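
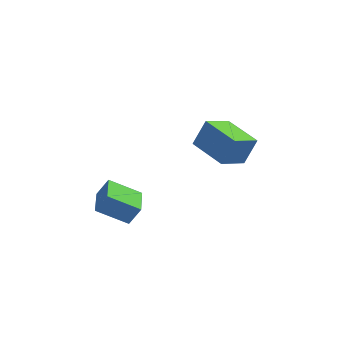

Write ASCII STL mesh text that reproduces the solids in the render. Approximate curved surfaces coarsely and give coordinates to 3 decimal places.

solid 
facet normal -0.688 -0.501 0.525
outer loop
vertex 1.446 -0.991 3.654
vertex 0.542 0.28 3.683
vertex 0.943 -1.326 2.676
endloop
endfacet
facet normal 0.579 -0.815 -0.019
outer loop
vertex 1.858 -0.66 1.977
vertex 1.446 -0.991 3.654
vertex 0.943 -1.326 2.676
endloop
endfacet
facet normal -0.687 -0.501 0.526
outer loop
vertex 0.943 -1.326 2.676
vertex 0.542 0.28 3.683
vertex 0.039 -0.056 2.705
endloop
endfacet
facet normal -0.437 -0.292 -0.851
outer loop
vertex 0.039 -0.056 2.705
vertex 1.858 -0.66 1.977
vertex 0.943 -1.326 2.676
endloop
endfacet
facet normal 0.437 0.292 0.851
outer loop
vertex 1.446 -0.991 3.654
vertex 1.457 0.946 2.984
vertex 0.542 0.28 3.683
endloop
endfacet
facet normal 0.580 -0.815 -0.018
outer loop
vertex 2.361 -0.324 2.955
vertex 1.446 -0.991 3.654
vertex 1.858 -0.66 1.977
endloop
endfacet
facet normal 0.437 0.292 0.851
outer loop
vertex 2.361 -0.324 2.955
vertex 1.457 0.946 2.984
vertex 1.446 -0.991 3.654
endloop
endfacet
facet normal -0.579 0.815 0.018
outer loop
vertex 0.542 0.28 3.683
vertex 1.457 0.946 2.984
vertex 0.039 -0.056 2.705
endloop
endfacet
facet normal -0.437 -0.292 -0.851
outer loop
vertex 0.954 0.611 2.006
vertex 1.858 -0.66 1.977
vertex 0.039 -0.056 2.705
endloop
endfacet
facet normal -0.579 0.815 0.019
outer loop
vertex 0.039 -0.056 2.705
vertex 1.457 0.946 2.984
vertex 0.954 0.611 2.006
endloop
endfacet
facet normal 0.687 0.501 -0.526
outer loop
vertex 0.954 0.611 2.006
vertex 2.361 -0.324 2.955
vertex 1.858 -0.66 1.977
endloop
endfacet
facet normal 0.688 0.501 -0.525
outer loop
vertex 1.457 0.946 2.984
vertex 2.361 -0.324 2.955
vertex 0.954 0.611 2.006
endloop
endfacet
facet normal -0.509 -0.063 -0.859
outer loop
vertex -3.661 -2.787 1.798
vertex -3.553 -1.702 1.654
vertex -2.489 -2.993 1.119
endloop
endfacet
facet normal -0.098 -0.987 0.131
outer loop
vertex -2.047 -2.938 1.866
vertex -3.661 -2.787 1.798
vertex -2.489 -2.993 1.119
endloop
endfacet
facet normal -0.509 -0.064 -0.858
outer loop
vertex -2.489 -2.993 1.119
vertex -3.553 -1.702 1.654
vertex -2.382 -1.908 0.975
endloop
endfacet
facet normal 0.856 -0.150 -0.495
outer loop
vertex -2.382 -1.908 0.975
vertex -2.047 -2.938 1.866
vertex -2.489 -2.993 1.119
endloop
endfacet
facet normal -0.856 0.151 0.495
outer loop
vertex -3.661 -2.787 1.798
vertex -3.111 -1.647 2.401
vertex -3.553 -1.702 1.654
endloop
endfacet
facet normal -0.098 -0.987 0.131
outer loop
vertex -3.218 -2.732 2.545
vertex -3.661 -2.787 1.798
vertex -2.047 -2.938 1.866
endloop
endfacet
facet normal -0.855 0.150 0.496
outer loop
vertex -3.218 -2.732 2.545
vertex -3.111 -1.647 2.401
vertex -3.661 -2.787 1.798
endloop
endfacet
facet normal 0.098 0.987 -0.131
outer loop
vertex -3.553 -1.702 1.654
vertex -3.111 -1.647 2.401
vertex -2.382 -1.908 0.975
endloop
endfacet
facet normal 0.855 -0.151 -0.496
outer loop
vertex -1.939 -1.853 1.722
vertex -2.047 -2.938 1.866
vertex -2.382 -1.908 0.975
endloop
endfacet
facet normal 0.098 0.987 -0.131
outer loop
vertex -2.382 -1.908 0.975
vertex -3.111 -1.647 2.401
vertex -1.939 -1.853 1.722
endloop
endfacet
facet normal 0.509 0.063 0.858
outer loop
vertex -1.939 -1.853 1.722
vertex -3.218 -2.732 2.545
vertex -2.047 -2.938 1.866
endloop
endfacet
facet normal 0.509 0.064 0.859
outer loop
vertex -3.111 -1.647 2.401
vertex -3.218 -2.732 2.545
vertex -1.939 -1.853 1.722
endloop
endfacet

endsolid


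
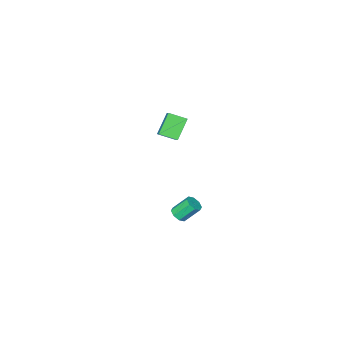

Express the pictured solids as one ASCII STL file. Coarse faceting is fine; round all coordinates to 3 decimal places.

solid 
facet normal -0.617 0.715 -0.329
outer loop
vertex -2.561 -1.21 4.393
vertex -1.62 -0.898 3.308
vertex -3.166 -2.09 3.616
endloop
endfacet
facet normal -0.640 -0.212 0.738
outer loop
vertex -2.5 -2.862 3.972
vertex -2.561 -1.21 4.393
vertex -3.166 -2.09 3.616
endloop
endfacet
facet normal -0.617 0.715 -0.329
outer loop
vertex -3.166 -2.09 3.616
vertex -1.62 -0.898 3.308
vertex -2.225 -1.778 2.531
endloop
endfacet
facet normal -0.458 -0.666 -0.589
outer loop
vertex -2.225 -1.778 2.531
vertex -2.5 -2.862 3.972
vertex -3.166 -2.09 3.616
endloop
endfacet
facet normal 0.458 0.666 0.589
outer loop
vertex -2.561 -1.21 4.393
vertex -0.954 -1.67 3.664
vertex -1.62 -0.898 3.308
endloop
endfacet
facet normal -0.640 -0.212 0.738
outer loop
vertex -1.895 -1.982 4.749
vertex -2.561 -1.21 4.393
vertex -2.5 -2.862 3.972
endloop
endfacet
facet normal 0.458 0.666 0.589
outer loop
vertex -1.895 -1.982 4.749
vertex -0.954 -1.67 3.664
vertex -2.561 -1.21 4.393
endloop
endfacet
facet normal 0.640 0.212 -0.738
outer loop
vertex -1.62 -0.898 3.308
vertex -0.954 -1.67 3.664
vertex -2.225 -1.778 2.531
endloop
endfacet
facet normal -0.458 -0.666 -0.589
outer loop
vertex -1.559 -2.55 2.887
vertex -2.5 -2.862 3.972
vertex -2.225 -1.778 2.531
endloop
endfacet
facet normal 0.640 0.212 -0.738
outer loop
vertex -2.225 -1.778 2.531
vertex -0.954 -1.67 3.664
vertex -1.559 -2.55 2.887
endloop
endfacet
facet normal 0.617 -0.715 0.329
outer loop
vertex -1.559 -2.55 2.887
vertex -1.895 -1.982 4.749
vertex -2.5 -2.862 3.972
endloop
endfacet
facet normal 0.617 -0.715 0.329
outer loop
vertex -0.954 -1.67 3.664
vertex -1.895 -1.982 4.749
vertex -1.559 -2.55 2.887
endloop
endfacet
facet normal 0.508 -0.435 -0.744
outer loop
vertex -2.195 -1.465 -4.016
vertex -2.531 -1.912 -3.984
vertex -2.538 -1.431 -4.27
endloop
endfacet
facet normal 0.317 0.897 -0.308
outer loop
vertex -2.195 -1.465 -4.016
vertex -2.538 -1.431 -4.27
vertex -2.853 -0.901 -3.048
endloop
endfacet
facet normal 0.318 0.897 -0.307
outer loop
vertex -2.853 -0.901 -3.048
vertex -2.538 -1.431 -4.27
vertex -3.197 -0.866 -3.302
endloop
endfacet
facet normal -0.506 0.434 0.745
outer loop
vertex -2.853 -0.901 -3.048
vertex -3.197 -0.866 -3.302
vertex -3.189 -1.348 -3.016
endloop
endfacet
facet normal 0.506 -0.435 -0.745
outer loop
vertex -2.538 -1.431 -4.27
vertex -2.531 -1.912 -3.984
vertex -2.877 -1.678 -4.356
endloop
endfacet
facet normal -0.342 0.691 -0.636
outer loop
vertex -2.538 -1.431 -4.27
vertex -2.877 -1.678 -4.356
vertex -3.197 -0.866 -3.302
endloop
endfacet
facet normal -0.344 0.691 -0.636
outer loop
vertex -3.197 -0.866 -3.302
vertex -2.877 -1.678 -4.356
vertex -3.536 -1.114 -3.388
endloop
endfacet
facet normal -0.506 0.434 0.745
outer loop
vertex -3.197 -0.866 -3.302
vertex -3.536 -1.114 -3.388
vertex -3.189 -1.348 -3.016
endloop
endfacet
facet normal 0.508 -0.433 -0.745
outer loop
vertex -2.877 -1.678 -4.356
vertex -2.531 -1.912 -3.984
vertex -3.013 -2.063 -4.225
endloop
endfacet
facet normal -0.801 0.081 -0.593
outer loop
vertex -2.877 -1.678 -4.356
vertex -3.013 -2.063 -4.225
vertex -3.536 -1.114 -3.388
endloop
endfacet
facet normal -0.801 0.081 -0.593
outer loop
vertex -3.536 -1.114 -3.388
vertex -3.013 -2.063 -4.225
vertex -3.672 -1.498 -3.257
endloop
endfacet
facet normal -0.507 0.434 0.745
outer loop
vertex -3.536 -1.114 -3.388
vertex -3.672 -1.498 -3.257
vertex -3.189 -1.348 -3.016
endloop
endfacet
facet normal 0.508 -0.435 -0.743
outer loop
vertex -3.013 -2.063 -4.225
vertex -2.531 -1.912 -3.984
vertex -2.867 -2.359 -3.952
endloop
endfacet
facet normal -0.791 -0.577 -0.202
outer loop
vertex -3.013 -2.063 -4.225
vertex -2.867 -2.359 -3.952
vertex -3.672 -1.498 -3.257
endloop
endfacet
facet normal -0.791 -0.577 -0.202
outer loop
vertex -3.672 -1.498 -3.257
vertex -2.867 -2.359 -3.952
vertex -3.525 -1.795 -2.984
endloop
endfacet
facet normal -0.507 0.434 0.745
outer loop
vertex -3.672 -1.498 -3.257
vertex -3.525 -1.795 -2.984
vertex -3.189 -1.348 -3.016
endloop
endfacet
facet normal 0.506 -0.434 -0.745
outer loop
vertex -2.867 -2.359 -3.952
vertex -2.531 -1.912 -3.984
vertex -2.523 -2.394 -3.698
endloop
endfacet
facet normal -0.318 -0.897 0.307
outer loop
vertex -2.867 -2.359 -3.952
vertex -2.523 -2.394 -3.698
vertex -3.525 -1.795 -2.984
endloop
endfacet
facet normal -0.317 -0.897 0.308
outer loop
vertex -3.525 -1.795 -2.984
vertex -2.523 -2.394 -3.698
vertex -3.182 -1.829 -2.73
endloop
endfacet
facet normal -0.508 0.435 0.744
outer loop
vertex -3.525 -1.795 -2.984
vertex -3.182 -1.829 -2.73
vertex -3.189 -1.348 -3.016
endloop
endfacet
facet normal 0.506 -0.434 -0.745
outer loop
vertex -2.523 -2.394 -3.698
vertex -2.531 -1.912 -3.984
vertex -2.184 -2.146 -3.612
endloop
endfacet
facet normal 0.343 -0.690 0.637
outer loop
vertex -2.523 -2.394 -3.698
vertex -2.184 -2.146 -3.612
vertex -3.182 -1.829 -2.73
endloop
endfacet
facet normal 0.342 -0.691 0.636
outer loop
vertex -3.182 -1.829 -2.73
vertex -2.184 -2.146 -3.612
vertex -2.843 -1.582 -2.644
endloop
endfacet
facet normal -0.506 0.435 0.745
outer loop
vertex -3.182 -1.829 -2.73
vertex -2.843 -1.582 -2.644
vertex -3.189 -1.348 -3.016
endloop
endfacet
facet normal 0.507 -0.434 -0.745
outer loop
vertex -2.184 -2.146 -3.612
vertex -2.531 -1.912 -3.984
vertex -2.048 -1.762 -3.743
endloop
endfacet
facet normal 0.801 -0.081 0.593
outer loop
vertex -2.184 -2.146 -3.612
vertex -2.048 -1.762 -3.743
vertex -2.843 -1.582 -2.644
endloop
endfacet
facet normal 0.801 -0.081 0.593
outer loop
vertex -2.843 -1.582 -2.644
vertex -2.048 -1.762 -3.743
vertex -2.707 -1.197 -2.775
endloop
endfacet
facet normal -0.508 0.433 0.745
outer loop
vertex -2.843 -1.582 -2.644
vertex -2.707 -1.197 -2.775
vertex -3.189 -1.348 -3.016
endloop
endfacet
facet normal 0.507 -0.434 -0.745
outer loop
vertex -2.048 -1.762 -3.743
vertex -2.531 -1.912 -3.984
vertex -2.195 -1.465 -4.016
endloop
endfacet
facet normal 0.791 0.577 0.202
outer loop
vertex -2.048 -1.762 -3.743
vertex -2.195 -1.465 -4.016
vertex -2.707 -1.197 -2.775
endloop
endfacet
facet normal 0.792 0.577 0.202
outer loop
vertex -2.707 -1.197 -2.775
vertex -2.195 -1.465 -4.016
vertex -2.853 -0.901 -3.048
endloop
endfacet
facet normal -0.508 0.435 0.743
outer loop
vertex -2.707 -1.197 -2.775
vertex -2.853 -0.901 -3.048
vertex -3.189 -1.348 -3.016
endloop
endfacet

endsolid


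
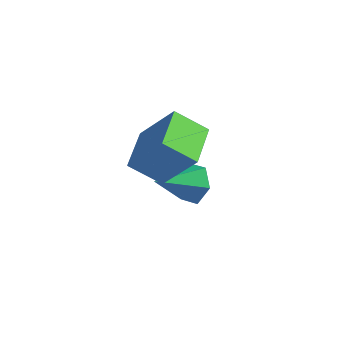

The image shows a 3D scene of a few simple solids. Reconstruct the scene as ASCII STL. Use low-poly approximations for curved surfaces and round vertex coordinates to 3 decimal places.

solid 
facet normal -0.641 -0.198 -0.742
outer loop
vertex -1.024 -1.791 2.537
vertex -2.138 -0.264 3.091
vertex -0.219 -0.862 1.594
endloop
endfacet
facet normal 0.565 -0.775 -0.281
outer loop
vertex 1.158 -0.436 3.189
vertex -1.024 -1.791 2.537
vertex -0.219 -0.862 1.594
endloop
endfacet
facet normal -0.641 -0.198 -0.742
outer loop
vertex -0.219 -0.862 1.594
vertex -2.138 -0.264 3.091
vertex -1.333 0.665 2.148
endloop
endfacet
facet normal 0.519 0.600 -0.609
outer loop
vertex -1.333 0.665 2.148
vertex 1.158 -0.436 3.189
vertex -0.219 -0.862 1.594
endloop
endfacet
facet normal -0.519 -0.600 0.609
outer loop
vertex -1.024 -1.791 2.537
vertex -0.761 0.162 4.686
vertex -2.138 -0.264 3.091
endloop
endfacet
facet normal 0.565 -0.775 -0.281
outer loop
vertex 0.353 -1.365 4.132
vertex -1.024 -1.791 2.537
vertex 1.158 -0.436 3.189
endloop
endfacet
facet normal -0.519 -0.600 0.609
outer loop
vertex 0.353 -1.365 4.132
vertex -0.761 0.162 4.686
vertex -1.024 -1.791 2.537
endloop
endfacet
facet normal -0.565 0.775 0.281
outer loop
vertex -2.138 -0.264 3.091
vertex -0.761 0.162 4.686
vertex -1.333 0.665 2.148
endloop
endfacet
facet normal 0.519 0.600 -0.609
outer loop
vertex 0.044 1.091 3.743
vertex 1.158 -0.436 3.189
vertex -1.333 0.665 2.148
endloop
endfacet
facet normal -0.565 0.775 0.281
outer loop
vertex -1.333 0.665 2.148
vertex -0.761 0.162 4.686
vertex 0.044 1.091 3.743
endloop
endfacet
facet normal 0.641 0.198 0.742
outer loop
vertex 0.044 1.091 3.743
vertex 0.353 -1.365 4.132
vertex 1.158 -0.436 3.189
endloop
endfacet
facet normal 0.641 0.198 0.742
outer loop
vertex -0.761 0.162 4.686
vertex 0.353 -1.365 4.132
vertex 0.044 1.091 3.743
endloop
endfacet
facet normal 0.122 0.915 -0.384
outer loop
vertex -1.278 1.743 -1.106
vertex -1.925 2.105 -0.45
vertex -0.962 2.07 -0.227
endloop
endfacet
facet normal 0.803 -0.592 -0.068
outer loop
vertex -1.278 1.743 -1.106
vertex -0.962 2.07 -0.227
vertex -2.155 0.395 0.27
endloop
endfacet
facet normal 0.122 0.915 -0.385
outer loop
vertex -0.962 2.07 -0.227
vertex -1.925 2.105 -0.45
vertex -1.608 2.433 0.429
endloop
endfacet
facet normal 0.628 -0.227 0.744
outer loop
vertex -0.962 2.07 -0.227
vertex -1.608 2.433 0.429
vertex -2.155 0.395 0.27
endloop
endfacet
facet normal 0.122 0.915 -0.385
outer loop
vertex -1.608 2.433 0.429
vertex -1.925 2.105 -0.45
vertex -2.572 2.468 0.206
endloop
endfacet
facet normal -0.226 -0.015 0.974
outer loop
vertex -1.608 2.433 0.429
vertex -2.572 2.468 0.206
vertex -2.155 0.395 0.27
endloop
endfacet
facet normal 0.123 0.915 -0.385
outer loop
vertex -2.572 2.468 0.206
vertex -1.925 2.105 -0.45
vertex -2.889 2.141 -0.673
endloop
endfacet
facet normal -0.905 -0.170 0.390
outer loop
vertex -2.572 2.468 0.206
vertex -2.889 2.141 -0.673
vertex -2.155 0.395 0.27
endloop
endfacet
facet normal 0.123 0.915 -0.385
outer loop
vertex -2.889 2.141 -0.673
vertex -1.925 2.105 -0.45
vertex -2.242 1.778 -1.329
endloop
endfacet
facet normal -0.730 -0.536 -0.424
outer loop
vertex -2.889 2.141 -0.673
vertex -2.242 1.778 -1.329
vertex -2.155 0.395 0.27
endloop
endfacet
facet normal 0.122 0.915 -0.384
outer loop
vertex -2.242 1.778 -1.329
vertex -1.925 2.105 -0.45
vertex -1.278 1.743 -1.106
endloop
endfacet
facet normal 0.124 -0.747 -0.653
outer loop
vertex -2.242 1.778 -1.329
vertex -1.278 1.743 -1.106
vertex -2.155 0.395 0.27
endloop
endfacet

endsolid


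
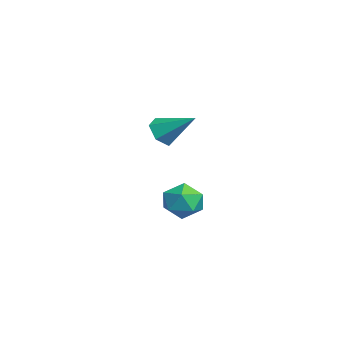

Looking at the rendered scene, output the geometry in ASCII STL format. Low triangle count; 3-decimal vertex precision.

solid 
facet normal -0.473 -0.689 -0.550
outer loop
vertex 2.347 -3.124 0.504
vertex 2.014 -3.299 1.01
vertex 1.796 -2.846 0.63
endloop
endfacet
facet normal 0.268 0.784 -0.560
outer loop
vertex 2.347 -3.124 0.504
vertex 1.796 -2.846 0.63
vertex 2.686 -2.321 1.79
endloop
endfacet
facet normal -0.472 -0.689 -0.550
outer loop
vertex 1.796 -2.846 0.63
vertex 2.014 -3.299 1.01
vertex 1.463 -3.021 1.135
endloop
endfacet
facet normal -0.489 0.872 -0.020
outer loop
vertex 1.796 -2.846 0.63
vertex 1.463 -3.021 1.135
vertex 2.686 -2.321 1.79
endloop
endfacet
facet normal -0.472 -0.689 -0.550
outer loop
vertex 1.463 -3.021 1.135
vertex 2.014 -3.299 1.01
vertex 1.681 -3.474 1.515
endloop
endfacet
facet normal -0.587 0.336 0.737
outer loop
vertex 1.463 -3.021 1.135
vertex 1.681 -3.474 1.515
vertex 2.686 -2.321 1.79
endloop
endfacet
facet normal -0.472 -0.689 -0.550
outer loop
vertex 1.681 -3.474 1.515
vertex 2.014 -3.299 1.01
vertex 2.232 -3.752 1.39
endloop
endfacet
facet normal 0.071 -0.289 0.955
outer loop
vertex 1.681 -3.474 1.515
vertex 2.232 -3.752 1.39
vertex 2.686 -2.321 1.79
endloop
endfacet
facet normal -0.473 -0.689 -0.550
outer loop
vertex 2.232 -3.752 1.39
vertex 2.014 -3.299 1.01
vertex 2.565 -3.577 0.884
endloop
endfacet
facet normal 0.828 -0.378 0.414
outer loop
vertex 2.232 -3.752 1.39
vertex 2.565 -3.577 0.884
vertex 2.686 -2.321 1.79
endloop
endfacet
facet normal -0.473 -0.689 -0.550
outer loop
vertex 2.565 -3.577 0.884
vertex 2.014 -3.299 1.01
vertex 2.347 -3.124 0.504
endloop
endfacet
facet normal 0.926 0.158 -0.343
outer loop
vertex 2.565 -3.577 0.884
vertex 2.347 -3.124 0.504
vertex 2.686 -2.321 1.79
endloop
endfacet
facet normal -0.090 0.992 0.084
outer loop
vertex -0.191 -1.618 -3.382
vertex -0.752 -1.72 -2.778
vertex 0.055 -1.663 -2.59
endloop
endfacet
facet normal 0.568 0.813 -0.130
outer loop
vertex -0.191 -1.618 -3.382
vertex 0.055 -1.663 -2.59
vertex 0.485 -2.058 -3.182
endloop
endfacet
facet normal 0.508 0.444 -0.738
outer loop
vertex -0.191 -1.618 -3.382
vertex 0.485 -2.058 -3.182
vertex -0.057 -2.358 -3.735
endloop
endfacet
facet normal -0.185 0.396 -0.900
outer loop
vertex -0.191 -1.618 -3.382
vertex -0.057 -2.358 -3.735
vertex -0.821 -2.149 -3.486
endloop
endfacet
facet normal -0.555 0.735 -0.391
outer loop
vertex -0.191 -1.618 -3.382
vertex -0.821 -2.149 -3.486
vertex -0.752 -1.72 -2.778
endloop
endfacet
facet normal 0.850 0.381 0.363
outer loop
vertex 0.485 -2.058 -3.182
vertex 0.055 -1.663 -2.59
vertex 0.341 -2.431 -2.454
endloop
endfacet
facet normal -0.213 0.671 0.710
outer loop
vertex 0.055 -1.663 -2.59
vertex -0.752 -1.72 -2.778
vertex -0.423 -2.222 -2.205
endloop
endfacet
facet normal -0.965 0.255 -0.060
outer loop
vertex -0.752 -1.72 -2.778
vertex -0.821 -2.149 -3.486
vertex -0.965 -2.522 -2.758
endloop
endfacet
facet normal -0.368 -0.293 -0.882
outer loop
vertex -0.821 -2.149 -3.486
vertex -0.057 -2.358 -3.735
vertex -0.535 -2.917 -3.35
endloop
endfacet
facet normal 0.753 -0.216 -0.621
outer loop
vertex -0.057 -2.358 -3.735
vertex 0.485 -2.058 -3.182
vertex 0.272 -2.86 -3.162
endloop
endfacet
facet normal 0.185 -0.396 0.900
outer loop
vertex -0.289 -2.962 -2.558
vertex 0.341 -2.431 -2.454
vertex -0.423 -2.222 -2.205
endloop
endfacet
facet normal -0.508 -0.444 0.738
outer loop
vertex -0.289 -2.962 -2.558
vertex -0.423 -2.222 -2.205
vertex -0.965 -2.522 -2.758
endloop
endfacet
facet normal -0.568 -0.813 0.130
outer loop
vertex -0.289 -2.962 -2.558
vertex -0.965 -2.522 -2.758
vertex -0.535 -2.917 -3.35
endloop
endfacet
facet normal 0.090 -0.992 -0.084
outer loop
vertex -0.289 -2.962 -2.558
vertex -0.535 -2.917 -3.35
vertex 0.272 -2.86 -3.162
endloop
endfacet
facet normal 0.555 -0.735 0.391
outer loop
vertex -0.289 -2.962 -2.558
vertex 0.272 -2.86 -3.162
vertex 0.341 -2.431 -2.454
endloop
endfacet
facet normal 0.368 0.293 0.882
outer loop
vertex -0.423 -2.222 -2.205
vertex 0.341 -2.431 -2.454
vertex 0.055 -1.663 -2.59
endloop
endfacet
facet normal -0.753 0.216 0.621
outer loop
vertex -0.965 -2.522 -2.758
vertex -0.423 -2.222 -2.205
vertex -0.752 -1.72 -2.778
endloop
endfacet
facet normal -0.850 -0.381 -0.363
outer loop
vertex -0.535 -2.917 -3.35
vertex -0.965 -2.522 -2.758
vertex -0.821 -2.149 -3.486
endloop
endfacet
facet normal 0.213 -0.671 -0.710
outer loop
vertex 0.272 -2.86 -3.162
vertex -0.535 -2.917 -3.35
vertex -0.057 -2.358 -3.735
endloop
endfacet
facet normal 0.965 -0.255 0.060
outer loop
vertex 0.341 -2.431 -2.454
vertex 0.272 -2.86 -3.162
vertex 0.485 -2.058 -3.182
endloop
endfacet

endsolid


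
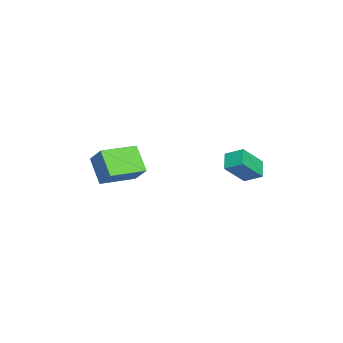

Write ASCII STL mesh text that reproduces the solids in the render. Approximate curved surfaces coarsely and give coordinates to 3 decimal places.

solid 
facet normal -0.432 0.507 -0.746
outer loop
vertex 0.423 2.822 0.048
vertex 0.567 3.719 0.574
vertex 1.323 2.937 -0.395
endloop
endfacet
facet normal -0.137 -0.855 -0.501
outer loop
vertex 2.053 2.081 0.866
vertex 0.423 2.822 0.048
vertex 1.323 2.937 -0.395
endloop
endfacet
facet normal -0.432 0.506 -0.746
outer loop
vertex 1.323 2.937 -0.395
vertex 0.567 3.719 0.574
vertex 1.467 3.835 0.131
endloop
endfacet
facet normal 0.891 0.114 -0.439
outer loop
vertex 1.467 3.835 0.131
vertex 2.053 2.081 0.866
vertex 1.323 2.937 -0.395
endloop
endfacet
facet normal -0.891 -0.114 0.439
outer loop
vertex 0.423 2.822 0.048
vertex 1.297 2.863 1.835
vertex 0.567 3.719 0.574
endloop
endfacet
facet normal -0.137 -0.854 -0.501
outer loop
vertex 1.153 1.965 1.309
vertex 0.423 2.822 0.048
vertex 2.053 2.081 0.866
endloop
endfacet
facet normal -0.891 -0.114 0.439
outer loop
vertex 1.153 1.965 1.309
vertex 1.297 2.863 1.835
vertex 0.423 2.822 0.048
endloop
endfacet
facet normal 0.136 0.855 0.501
outer loop
vertex 0.567 3.719 0.574
vertex 1.297 2.863 1.835
vertex 1.467 3.835 0.131
endloop
endfacet
facet normal 0.891 0.114 -0.439
outer loop
vertex 2.197 2.978 1.392
vertex 2.053 2.081 0.866
vertex 1.467 3.835 0.131
endloop
endfacet
facet normal 0.137 0.854 0.501
outer loop
vertex 1.467 3.835 0.131
vertex 1.297 2.863 1.835
vertex 2.197 2.978 1.392
endloop
endfacet
facet normal 0.432 -0.507 0.746
outer loop
vertex 2.197 2.978 1.392
vertex 1.153 1.965 1.309
vertex 2.053 2.081 0.866
endloop
endfacet
facet normal 0.432 -0.506 0.746
outer loop
vertex 1.297 2.863 1.835
vertex 1.153 1.965 1.309
vertex 2.197 2.978 1.392
endloop
endfacet
facet normal -0.412 -0.495 -0.765
outer loop
vertex 3.603 -4.032 1.88
vertex 2.39 -2.584 1.597
vertex 4.623 -3.369 0.903
endloop
endfacet
facet normal 0.635 -0.758 0.148
outer loop
vertex 5.15 -2.736 1.883
vertex 3.603 -4.032 1.88
vertex 4.623 -3.369 0.903
endloop
endfacet
facet normal -0.412 -0.494 -0.766
outer loop
vertex 4.623 -3.369 0.903
vertex 2.39 -2.584 1.597
vertex 3.41 -1.92 0.62
endloop
endfacet
facet normal 0.654 0.425 -0.626
outer loop
vertex 3.41 -1.92 0.62
vertex 5.15 -2.736 1.883
vertex 4.623 -3.369 0.903
endloop
endfacet
facet normal -0.654 -0.425 0.626
outer loop
vertex 3.603 -4.032 1.88
vertex 2.917 -1.951 2.577
vertex 2.39 -2.584 1.597
endloop
endfacet
facet normal 0.635 -0.758 0.148
outer loop
vertex 4.13 -3.4 2.86
vertex 3.603 -4.032 1.88
vertex 5.15 -2.736 1.883
endloop
endfacet
facet normal -0.654 -0.425 0.626
outer loop
vertex 4.13 -3.4 2.86
vertex 2.917 -1.951 2.577
vertex 3.603 -4.032 1.88
endloop
endfacet
facet normal -0.635 0.758 -0.148
outer loop
vertex 2.39 -2.584 1.597
vertex 2.917 -1.951 2.577
vertex 3.41 -1.92 0.62
endloop
endfacet
facet normal 0.654 0.425 -0.626
outer loop
vertex 3.937 -1.288 1.6
vertex 5.15 -2.736 1.883
vertex 3.41 -1.92 0.62
endloop
endfacet
facet normal -0.635 0.759 -0.148
outer loop
vertex 3.41 -1.92 0.62
vertex 2.917 -1.951 2.577
vertex 3.937 -1.288 1.6
endloop
endfacet
facet normal 0.412 0.494 0.766
outer loop
vertex 3.937 -1.288 1.6
vertex 4.13 -3.4 2.86
vertex 5.15 -2.736 1.883
endloop
endfacet
facet normal 0.412 0.494 0.765
outer loop
vertex 2.917 -1.951 2.577
vertex 4.13 -3.4 2.86
vertex 3.937 -1.288 1.6
endloop
endfacet

endsolid


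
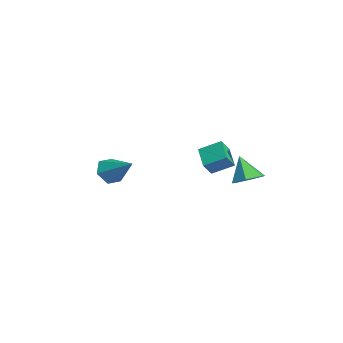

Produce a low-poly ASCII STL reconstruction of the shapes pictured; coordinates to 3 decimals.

solid 
facet normal -0.361 0.536 -0.763
outer loop
vertex -1.872 2.113 2.679
vertex -1.506 3.234 3.293
vertex -0.607 2.051 2.038
endloop
endfacet
facet normal -0.275 -0.843 -0.461
outer loop
vertex -0.254 1.526 2.787
vertex -1.872 2.113 2.679
vertex -0.607 2.051 2.038
endloop
endfacet
facet normal -0.360 0.536 -0.763
outer loop
vertex -0.607 2.051 2.038
vertex -1.506 3.234 3.293
vertex -0.241 3.172 2.653
endloop
endfacet
facet normal 0.892 -0.044 -0.451
outer loop
vertex -0.241 3.172 2.653
vertex -0.254 1.526 2.787
vertex -0.607 2.051 2.038
endloop
endfacet
facet normal -0.891 0.044 0.451
outer loop
vertex -1.872 2.113 2.679
vertex -1.153 2.709 4.042
vertex -1.506 3.234 3.293
endloop
endfacet
facet normal -0.275 -0.843 -0.462
outer loop
vertex -1.519 1.588 3.427
vertex -1.872 2.113 2.679
vertex -0.254 1.526 2.787
endloop
endfacet
facet normal -0.891 0.043 0.451
outer loop
vertex -1.519 1.588 3.427
vertex -1.153 2.709 4.042
vertex -1.872 2.113 2.679
endloop
endfacet
facet normal 0.275 0.843 0.462
outer loop
vertex -1.506 3.234 3.293
vertex -1.153 2.709 4.042
vertex -0.241 3.172 2.653
endloop
endfacet
facet normal 0.891 -0.044 -0.451
outer loop
vertex 0.112 2.647 3.401
vertex -0.254 1.526 2.787
vertex -0.241 3.172 2.653
endloop
endfacet
facet normal 0.275 0.843 0.462
outer loop
vertex -0.241 3.172 2.653
vertex -1.153 2.709 4.042
vertex 0.112 2.647 3.401
endloop
endfacet
facet normal 0.360 -0.536 0.764
outer loop
vertex 0.112 2.647 3.401
vertex -1.519 1.588 3.427
vertex -0.254 1.526 2.787
endloop
endfacet
facet normal 0.360 -0.536 0.763
outer loop
vertex -1.153 2.709 4.042
vertex -1.519 1.588 3.427
vertex 0.112 2.647 3.401
endloop
endfacet
facet normal 0.487 0.175 -0.856
outer loop
vertex 2.76 3.723 3.131
vertex 2.167 3.195 2.686
vertex 2.005 4.086 2.776
endloop
endfacet
facet normal 0.024 0.724 0.690
outer loop
vertex 2.76 3.723 3.131
vertex 2.005 4.086 2.776
vertex 1.413 2.925 4.014
endloop
endfacet
facet normal 0.485 0.175 -0.857
outer loop
vertex 2.005 4.086 2.776
vertex 2.167 3.195 2.686
vertex 1.411 3.558 2.332
endloop
endfacet
facet normal -0.739 0.631 0.238
outer loop
vertex 2.005 4.086 2.776
vertex 1.411 3.558 2.332
vertex 1.413 2.925 4.014
endloop
endfacet
facet normal 0.485 0.175 -0.857
outer loop
vertex 1.411 3.558 2.332
vertex 2.167 3.195 2.686
vertex 1.573 2.667 2.242
endloop
endfacet
facet normal -0.983 -0.172 -0.064
outer loop
vertex 1.411 3.558 2.332
vertex 1.573 2.667 2.242
vertex 1.413 2.925 4.014
endloop
endfacet
facet normal 0.486 0.174 -0.857
outer loop
vertex 1.573 2.667 2.242
vertex 2.167 3.195 2.686
vertex 2.329 2.304 2.597
endloop
endfacet
facet normal -0.464 -0.882 0.086
outer loop
vertex 1.573 2.667 2.242
vertex 2.329 2.304 2.597
vertex 1.413 2.925 4.014
endloop
endfacet
facet normal 0.486 0.174 -0.856
outer loop
vertex 2.329 2.304 2.597
vertex 2.167 3.195 2.686
vertex 2.922 2.832 3.041
endloop
endfacet
facet normal 0.299 -0.788 0.538
outer loop
vertex 2.329 2.304 2.597
vertex 2.922 2.832 3.041
vertex 1.413 2.925 4.014
endloop
endfacet
facet normal 0.487 0.175 -0.856
outer loop
vertex 2.922 2.832 3.041
vertex 2.167 3.195 2.686
vertex 2.76 3.723 3.131
endloop
endfacet
facet normal 0.542 0.014 0.840
outer loop
vertex 2.922 2.832 3.041
vertex 2.76 3.723 3.131
vertex 1.413 2.925 4.014
endloop
endfacet
facet normal -0.700 -0.478 -0.531
outer loop
vertex 1.477 -3.743 2.849
vertex 0.89 -3.52 3.422
vertex 1.05 -3.015 2.757
endloop
endfacet
facet normal 0.734 0.358 -0.577
outer loop
vertex 1.477 -3.743 2.849
vertex 1.05 -3.015 2.757
vertex 2.15 -2.66 4.378
endloop
endfacet
facet normal -0.700 -0.477 -0.531
outer loop
vertex 1.05 -3.015 2.757
vertex 0.89 -3.52 3.422
vertex 0.463 -2.791 3.33
endloop
endfacet
facet normal 0.097 0.957 -0.275
outer loop
vertex 1.05 -3.015 2.757
vertex 0.463 -2.791 3.33
vertex 2.15 -2.66 4.378
endloop
endfacet
facet normal -0.700 -0.477 -0.531
outer loop
vertex 0.463 -2.791 3.33
vertex 0.89 -3.52 3.422
vertex 0.303 -3.296 3.994
endloop
endfacet
facet normal -0.373 0.780 0.503
outer loop
vertex 0.463 -2.791 3.33
vertex 0.303 -3.296 3.994
vertex 2.15 -2.66 4.378
endloop
endfacet
facet normal -0.700 -0.478 -0.531
outer loop
vertex 0.303 -3.296 3.994
vertex 0.89 -3.52 3.422
vertex 0.73 -4.025 4.087
endloop
endfacet
facet normal -0.205 0.005 0.979
outer loop
vertex 0.303 -3.296 3.994
vertex 0.73 -4.025 4.087
vertex 2.15 -2.66 4.378
endloop
endfacet
facet normal -0.700 -0.478 -0.531
outer loop
vertex 0.73 -4.025 4.087
vertex 0.89 -3.52 3.422
vertex 1.318 -4.249 3.514
endloop
endfacet
facet normal 0.433 -0.595 0.677
outer loop
vertex 0.73 -4.025 4.087
vertex 1.318 -4.249 3.514
vertex 2.15 -2.66 4.378
endloop
endfacet
facet normal -0.700 -0.478 -0.531
outer loop
vertex 1.318 -4.249 3.514
vertex 0.89 -3.52 3.422
vertex 1.477 -3.743 2.849
endloop
endfacet
facet normal 0.903 -0.417 -0.102
outer loop
vertex 1.318 -4.249 3.514
vertex 1.477 -3.743 2.849
vertex 2.15 -2.66 4.378
endloop
endfacet

endsolid


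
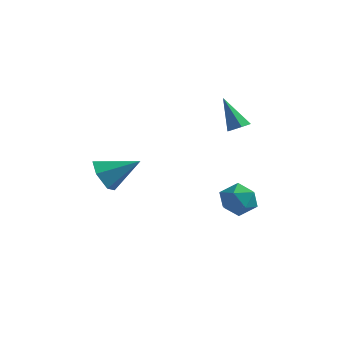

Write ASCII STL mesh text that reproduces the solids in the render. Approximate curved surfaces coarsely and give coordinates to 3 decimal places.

solid 
facet normal -0.781 -0.385 -0.492
outer loop
vertex -2.166 -2.93 -0.454
vertex -2.731 -2.241 -0.097
vertex -2.274 -2.104 -0.93
endloop
endfacet
facet normal 0.883 -0.142 -0.447
outer loop
vertex -2.166 -2.93 -0.454
vertex -2.274 -2.104 -0.93
vertex -1.309 -1.539 0.797
endloop
endfacet
facet normal -0.781 -0.385 -0.492
outer loop
vertex -2.274 -2.104 -0.93
vertex -2.731 -2.241 -0.097
vertex -2.839 -1.415 -0.573
endloop
endfacet
facet normal 0.515 0.687 -0.512
outer loop
vertex -2.274 -2.104 -0.93
vertex -2.839 -1.415 -0.573
vertex -1.309 -1.539 0.797
endloop
endfacet
facet normal -0.781 -0.385 -0.492
outer loop
vertex -2.839 -1.415 -0.573
vertex -2.731 -2.241 -0.097
vertex -3.296 -1.552 0.26
endloop
endfacet
facet normal -0.044 0.989 0.139
outer loop
vertex -2.839 -1.415 -0.573
vertex -3.296 -1.552 0.26
vertex -1.309 -1.539 0.797
endloop
endfacet
facet normal -0.781 -0.386 -0.491
outer loop
vertex -3.296 -1.552 0.26
vertex -2.731 -2.241 -0.097
vertex -3.187 -2.378 0.736
endloop
endfacet
facet normal -0.234 0.462 0.855
outer loop
vertex -3.296 -1.552 0.26
vertex -3.187 -2.378 0.736
vertex -1.309 -1.539 0.797
endloop
endfacet
facet normal -0.781 -0.386 -0.491
outer loop
vertex -3.187 -2.378 0.736
vertex -2.731 -2.241 -0.097
vertex -2.622 -3.067 0.379
endloop
endfacet
facet normal 0.134 -0.367 0.921
outer loop
vertex -3.187 -2.378 0.736
vertex -2.622 -3.067 0.379
vertex -1.309 -1.539 0.797
endloop
endfacet
facet normal -0.781 -0.386 -0.491
outer loop
vertex -2.622 -3.067 0.379
vertex -2.731 -2.241 -0.097
vertex -2.166 -2.93 -0.454
endloop
endfacet
facet normal 0.693 -0.669 0.269
outer loop
vertex -2.622 -3.067 0.379
vertex -2.166 -2.93 -0.454
vertex -1.309 -1.539 0.797
endloop
endfacet
facet normal -0.186 0.968 -0.168
outer loop
vertex 1.106 3.829 -3.722
vertex 0.492 3.848 -2.935
vertex 1.462 4.055 -2.816
endloop
endfacet
facet normal 0.472 0.794 -0.383
outer loop
vertex 1.106 3.829 -3.722
vertex 1.462 4.055 -2.816
vertex 1.982 3.454 -3.421
endloop
endfacet
facet normal 0.415 0.273 -0.868
outer loop
vertex 1.106 3.829 -3.722
vertex 1.982 3.454 -3.421
vertex 1.333 2.875 -3.913
endloop
endfacet
facet normal -0.278 0.124 -0.952
outer loop
vertex 1.106 3.829 -3.722
vertex 1.333 2.875 -3.913
vertex 0.412 3.119 -3.612
endloop
endfacet
facet normal -0.650 0.554 -0.520
outer loop
vertex 1.106 3.829 -3.722
vertex 0.412 3.119 -3.612
vertex 0.492 3.848 -2.935
endloop
endfacet
facet normal 0.826 0.534 0.180
outer loop
vertex 1.982 3.454 -3.421
vertex 1.462 4.055 -2.816
vertex 1.908 3.241 -2.448
endloop
endfacet
facet normal -0.239 0.816 0.526
outer loop
vertex 1.462 4.055 -2.816
vertex 0.492 3.848 -2.935
vertex 0.987 3.485 -2.147
endloop
endfacet
facet normal -0.988 0.148 -0.043
outer loop
vertex 0.492 3.848 -2.935
vertex 0.412 3.119 -3.612
vertex 0.338 2.906 -2.639
endloop
endfacet
facet normal -0.387 -0.548 -0.742
outer loop
vertex 0.412 3.119 -3.612
vertex 1.333 2.875 -3.913
vertex 0.858 2.305 -3.244
endloop
endfacet
facet normal 0.734 -0.310 -0.604
outer loop
vertex 1.333 2.875 -3.913
vertex 1.982 3.454 -3.421
vertex 1.828 2.512 -3.125
endloop
endfacet
facet normal 0.278 -0.124 0.952
outer loop
vertex 1.214 2.531 -2.338
vertex 1.908 3.241 -2.448
vertex 0.987 3.485 -2.147
endloop
endfacet
facet normal -0.415 -0.273 0.868
outer loop
vertex 1.214 2.531 -2.338
vertex 0.987 3.485 -2.147
vertex 0.338 2.906 -2.639
endloop
endfacet
facet normal -0.472 -0.794 0.383
outer loop
vertex 1.214 2.531 -2.338
vertex 0.338 2.906 -2.639
vertex 0.858 2.305 -3.244
endloop
endfacet
facet normal 0.186 -0.968 0.168
outer loop
vertex 1.214 2.531 -2.338
vertex 0.858 2.305 -3.244
vertex 1.828 2.512 -3.125
endloop
endfacet
facet normal 0.650 -0.554 0.520
outer loop
vertex 1.214 2.531 -2.338
vertex 1.828 2.512 -3.125
vertex 1.908 3.241 -2.448
endloop
endfacet
facet normal 0.387 0.548 0.742
outer loop
vertex 0.987 3.485 -2.147
vertex 1.908 3.241 -2.448
vertex 1.462 4.055 -2.816
endloop
endfacet
facet normal -0.734 0.310 0.604
outer loop
vertex 0.338 2.906 -2.639
vertex 0.987 3.485 -2.147
vertex 0.492 3.848 -2.935
endloop
endfacet
facet normal -0.826 -0.534 -0.180
outer loop
vertex 0.858 2.305 -3.244
vertex 0.338 2.906 -2.639
vertex 0.412 3.119 -3.612
endloop
endfacet
facet normal 0.239 -0.816 -0.526
outer loop
vertex 1.828 2.512 -3.125
vertex 0.858 2.305 -3.244
vertex 1.333 2.875 -3.913
endloop
endfacet
facet normal 0.988 -0.148 0.043
outer loop
vertex 1.908 3.241 -2.448
vertex 1.828 2.512 -3.125
vertex 1.982 3.454 -3.421
endloop
endfacet
facet normal 0.509 -0.150 -0.848
outer loop
vertex 1.859 1.898 2.161
vertex 1.55 2.314 1.902
vertex 2.044 2.447 2.175
endloop
endfacet
facet normal 0.635 -0.233 0.737
outer loop
vertex 1.859 1.898 2.161
vertex 2.044 2.447 2.175
vertex 0.63 2.586 3.438
endloop
endfacet
facet normal 0.509 -0.150 -0.848
outer loop
vertex 2.044 2.447 2.175
vertex 1.55 2.314 1.902
vertex 1.735 2.864 1.916
endloop
endfacet
facet normal 0.516 0.694 0.502
outer loop
vertex 2.044 2.447 2.175
vertex 1.735 2.864 1.916
vertex 0.63 2.586 3.438
endloop
endfacet
facet normal 0.508 -0.149 -0.848
outer loop
vertex 1.735 2.864 1.916
vertex 1.55 2.314 1.902
vertex 1.24 2.731 1.643
endloop
endfacet
facet normal -0.255 0.967 -0.009
outer loop
vertex 1.735 2.864 1.916
vertex 1.24 2.731 1.643
vertex 0.63 2.586 3.438
endloop
endfacet
facet normal 0.507 -0.150 -0.849
outer loop
vertex 1.24 2.731 1.643
vertex 1.55 2.314 1.902
vertex 1.055 2.181 1.63
endloop
endfacet
facet normal -0.907 0.312 -0.283
outer loop
vertex 1.24 2.731 1.643
vertex 1.055 2.181 1.63
vertex 0.63 2.586 3.438
endloop
endfacet
facet normal 0.507 -0.151 -0.849
outer loop
vertex 1.055 2.181 1.63
vertex 1.55 2.314 1.902
vertex 1.365 1.765 1.889
endloop
endfacet
facet normal -0.787 -0.616 -0.047
outer loop
vertex 1.055 2.181 1.63
vertex 1.365 1.765 1.889
vertex 0.63 2.586 3.438
endloop
endfacet
facet normal 0.508 -0.151 -0.848
outer loop
vertex 1.365 1.765 1.889
vertex 1.55 2.314 1.902
vertex 1.859 1.898 2.161
endloop
endfacet
facet normal -0.016 -0.887 0.462
outer loop
vertex 1.365 1.765 1.889
vertex 1.859 1.898 2.161
vertex 0.63 2.586 3.438
endloop
endfacet

endsolid


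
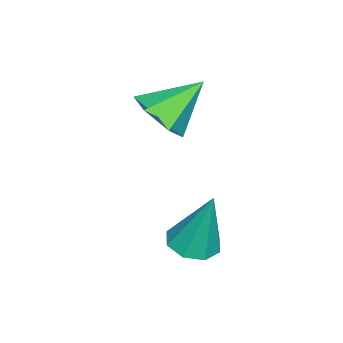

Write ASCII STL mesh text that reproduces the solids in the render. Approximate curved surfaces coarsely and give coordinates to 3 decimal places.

solid 
facet normal -0.080 -0.284 -0.955
outer loop
vertex 0.574 -0.399 -4.32
vertex -0.183 -0.373 -4.264
vertex 0.359 0.123 -4.457
endloop
endfacet
facet normal 0.902 0.408 0.140
outer loop
vertex 0.574 -0.399 -4.32
vertex 0.359 0.123 -4.457
vertex -0.017 0.213 -2.296
endloop
endfacet
facet normal -0.081 -0.284 -0.955
outer loop
vertex 0.359 0.123 -4.457
vertex -0.183 -0.373 -4.264
vertex -0.174 0.355 -4.481
endloop
endfacet
facet normal 0.398 0.917 0.031
outer loop
vertex 0.359 0.123 -4.457
vertex -0.174 0.355 -4.481
vertex -0.017 0.213 -2.296
endloop
endfacet
facet normal -0.081 -0.284 -0.955
outer loop
vertex -0.174 0.355 -4.481
vertex -0.183 -0.373 -4.264
vertex -0.712 0.161 -4.378
endloop
endfacet
facet normal -0.324 0.942 0.085
outer loop
vertex -0.174 0.355 -4.481
vertex -0.712 0.161 -4.378
vertex -0.017 0.213 -2.296
endloop
endfacet
facet normal -0.081 -0.284 -0.955
outer loop
vertex -0.712 0.161 -4.378
vertex -0.183 -0.373 -4.264
vertex -0.941 -0.346 -4.208
endloop
endfacet
facet normal -0.841 0.470 0.269
outer loop
vertex -0.712 0.161 -4.378
vertex -0.941 -0.346 -4.208
vertex -0.017 0.213 -2.296
endloop
endfacet
facet normal -0.081 -0.284 -0.956
outer loop
vertex -0.941 -0.346 -4.208
vertex -0.183 -0.373 -4.264
vertex -0.725 -0.869 -4.071
endloop
endfacet
facet normal -0.850 -0.226 0.477
outer loop
vertex -0.941 -0.346 -4.208
vertex -0.725 -0.869 -4.071
vertex -0.017 0.213 -2.296
endloop
endfacet
facet normal -0.081 -0.284 -0.956
outer loop
vertex -0.725 -0.869 -4.071
vertex -0.183 -0.373 -4.264
vertex -0.193 -1.101 -4.047
endloop
endfacet
facet normal -0.346 -0.733 0.585
outer loop
vertex -0.725 -0.869 -4.071
vertex -0.193 -1.101 -4.047
vertex -0.017 0.213 -2.296
endloop
endfacet
facet normal -0.080 -0.284 -0.956
outer loop
vertex -0.193 -1.101 -4.047
vertex -0.183 -0.373 -4.264
vertex 0.346 -0.906 -4.15
endloop
endfacet
facet normal 0.376 -0.759 0.532
outer loop
vertex -0.193 -1.101 -4.047
vertex 0.346 -0.906 -4.15
vertex -0.017 0.213 -2.296
endloop
endfacet
facet normal -0.080 -0.284 -0.955
outer loop
vertex 0.346 -0.906 -4.15
vertex -0.183 -0.373 -4.264
vertex 0.574 -0.399 -4.32
endloop
endfacet
facet normal 0.893 -0.285 0.347
outer loop
vertex 0.346 -0.906 -4.15
vertex 0.574 -0.399 -4.32
vertex -0.017 0.213 -2.296
endloop
endfacet
facet normal 0.486 -0.586 -0.649
outer loop
vertex -1.686 -2.245 -0.577
vertex -2.342 -2.082 -1.215
vertex -1.599 -1.526 -1.161
endloop
endfacet
facet normal 0.574 0.473 0.668
outer loop
vertex -1.686 -2.245 -0.577
vertex -1.599 -1.526 -1.161
vertex -3.158 -1.098 -0.125
endloop
endfacet
facet normal 0.486 -0.586 -0.649
outer loop
vertex -1.599 -1.526 -1.161
vertex -2.342 -2.082 -1.215
vertex -2.255 -1.363 -1.799
endloop
endfacet
facet normal 0.255 0.967 -0.015
outer loop
vertex -1.599 -1.526 -1.161
vertex -2.255 -1.363 -1.799
vertex -3.158 -1.098 -0.125
endloop
endfacet
facet normal 0.484 -0.586 -0.649
outer loop
vertex -2.255 -1.363 -1.799
vertex -2.342 -2.082 -1.215
vertex -2.999 -1.918 -1.853
endloop
endfacet
facet normal -0.528 0.747 -0.403
outer loop
vertex -2.255 -1.363 -1.799
vertex -2.999 -1.918 -1.853
vertex -3.158 -1.098 -0.125
endloop
endfacet
facet normal 0.485 -0.585 -0.650
outer loop
vertex -2.999 -1.918 -1.853
vertex -2.342 -2.082 -1.215
vertex -3.086 -2.638 -1.27
endloop
endfacet
facet normal -0.994 0.033 -0.107
outer loop
vertex -2.999 -1.918 -1.853
vertex -3.086 -2.638 -1.27
vertex -3.158 -1.098 -0.125
endloop
endfacet
facet normal 0.486 -0.586 -0.649
outer loop
vertex -3.086 -2.638 -1.27
vertex -2.342 -2.082 -1.215
vertex -2.43 -2.801 -0.632
endloop
endfacet
facet normal -0.675 -0.460 0.577
outer loop
vertex -3.086 -2.638 -1.27
vertex -2.43 -2.801 -0.632
vertex -3.158 -1.098 -0.125
endloop
endfacet
facet normal 0.486 -0.586 -0.649
outer loop
vertex -2.43 -2.801 -0.632
vertex -2.342 -2.082 -1.215
vertex -1.686 -2.245 -0.577
endloop
endfacet
facet normal 0.109 -0.241 0.965
outer loop
vertex -2.43 -2.801 -0.632
vertex -1.686 -2.245 -0.577
vertex -3.158 -1.098 -0.125
endloop
endfacet

endsolid


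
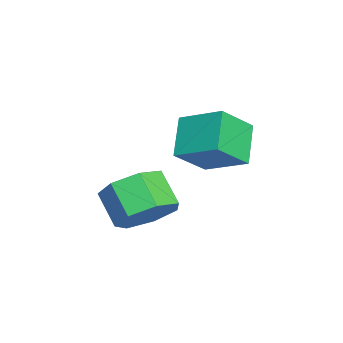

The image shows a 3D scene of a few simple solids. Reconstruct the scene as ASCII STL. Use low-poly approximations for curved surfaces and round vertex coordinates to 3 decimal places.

solid 
facet normal 0.626 0.442 -0.643
outer loop
vertex 2.097 2.132 1.881
vertex 1.482 1.805 1.057
vertex 1.416 2.722 1.623
endloop
endfacet
facet normal 0.283 0.640 0.715
outer loop
vertex 2.097 2.132 1.881
vertex 1.416 2.722 1.623
vertex 1.234 1.523 2.768
endloop
endfacet
facet normal 0.282 0.640 0.715
outer loop
vertex 1.234 1.523 2.768
vertex 1.416 2.722 1.623
vertex 0.552 2.112 2.51
endloop
endfacet
facet normal -0.625 -0.442 0.643
outer loop
vertex 1.234 1.523 2.768
vertex 0.552 2.112 2.51
vertex 0.618 1.195 1.943
endloop
endfacet
facet normal 0.627 0.442 -0.642
outer loop
vertex 1.416 2.722 1.623
vertex 1.482 1.805 1.057
vertex 0.785 2.621 0.938
endloop
endfacet
facet normal -0.392 0.891 0.230
outer loop
vertex 1.416 2.722 1.623
vertex 0.785 2.621 0.938
vertex 0.552 2.112 2.51
endloop
endfacet
facet normal -0.392 0.891 0.230
outer loop
vertex 0.552 2.112 2.51
vertex 0.785 2.621 0.938
vertex -0.079 2.011 1.825
endloop
endfacet
facet normal -0.626 -0.442 0.642
outer loop
vertex 0.552 2.112 2.51
vertex -0.079 2.011 1.825
vertex 0.618 1.195 1.943
endloop
endfacet
facet normal 0.626 0.441 -0.643
outer loop
vertex 0.785 2.621 0.938
vertex 1.482 1.805 1.057
vertex 0.678 1.905 0.342
endloop
endfacet
facet normal -0.772 0.471 -0.428
outer loop
vertex 0.785 2.621 0.938
vertex 0.678 1.905 0.342
vertex -0.079 2.011 1.825
endloop
endfacet
facet normal -0.771 0.472 -0.427
outer loop
vertex -0.079 2.011 1.825
vertex 0.678 1.905 0.342
vertex -0.186 1.296 1.229
endloop
endfacet
facet normal -0.626 -0.442 0.642
outer loop
vertex -0.079 2.011 1.825
vertex -0.186 1.296 1.229
vertex 0.618 1.195 1.943
endloop
endfacet
facet normal 0.626 0.442 -0.642
outer loop
vertex 0.678 1.905 0.342
vertex 1.482 1.805 1.057
vertex 1.177 1.114 0.284
endloop
endfacet
facet normal -0.570 -0.304 -0.764
outer loop
vertex 0.678 1.905 0.342
vertex 1.177 1.114 0.284
vertex -0.186 1.296 1.229
endloop
endfacet
facet normal -0.570 -0.303 -0.764
outer loop
vertex -0.186 1.296 1.229
vertex 1.177 1.114 0.284
vertex 0.313 0.504 1.171
endloop
endfacet
facet normal -0.626 -0.442 0.643
outer loop
vertex -0.186 1.296 1.229
vertex 0.313 0.504 1.171
vertex 0.618 1.195 1.943
endloop
endfacet
facet normal 0.627 0.442 -0.642
outer loop
vertex 1.177 1.114 0.284
vertex 1.482 1.805 1.057
vertex 1.905 0.843 0.808
endloop
endfacet
facet normal 0.061 -0.849 -0.524
outer loop
vertex 1.177 1.114 0.284
vertex 1.905 0.843 0.808
vertex 0.313 0.504 1.171
endloop
endfacet
facet normal 0.061 -0.849 -0.524
outer loop
vertex 0.313 0.504 1.171
vertex 1.905 0.843 0.808
vertex 1.041 0.233 1.695
endloop
endfacet
facet normal -0.627 -0.441 0.642
outer loop
vertex 0.313 0.504 1.171
vertex 1.041 0.233 1.695
vertex 0.618 1.195 1.943
endloop
endfacet
facet normal 0.626 0.442 -0.642
outer loop
vertex 1.905 0.843 0.808
vertex 1.482 1.805 1.057
vertex 2.315 1.296 1.519
endloop
endfacet
facet normal 0.646 -0.756 0.109
outer loop
vertex 1.905 0.843 0.808
vertex 2.315 1.296 1.519
vertex 1.041 0.233 1.695
endloop
endfacet
facet normal 0.646 -0.756 0.109
outer loop
vertex 1.041 0.233 1.695
vertex 2.315 1.296 1.519
vertex 1.451 0.686 2.405
endloop
endfacet
facet normal -0.626 -0.441 0.643
outer loop
vertex 1.041 0.233 1.695
vertex 1.451 0.686 2.405
vertex 0.618 1.195 1.943
endloop
endfacet
facet normal 0.626 0.442 -0.643
outer loop
vertex 2.315 1.296 1.519
vertex 1.482 1.805 1.057
vertex 2.097 2.132 1.881
endloop
endfacet
facet normal 0.744 -0.093 0.662
outer loop
vertex 2.315 1.296 1.519
vertex 2.097 2.132 1.881
vertex 1.451 0.686 2.405
endloop
endfacet
facet normal 0.745 -0.093 0.661
outer loop
vertex 1.451 0.686 2.405
vertex 2.097 2.132 1.881
vertex 1.234 1.523 2.768
endloop
endfacet
facet normal -0.626 -0.441 0.643
outer loop
vertex 1.451 0.686 2.405
vertex 1.234 1.523 2.768
vertex 0.618 1.195 1.943
endloop
endfacet
facet normal -0.509 0.570 -0.645
outer loop
vertex -2.168 4.751 3.149
vertex -0.933 4.688 2.118
vertex -2.832 3.356 2.439
endloop
endfacet
facet normal -0.767 0.039 0.641
outer loop
vertex -2.007 2.432 3.482
vertex -2.168 4.751 3.149
vertex -2.832 3.356 2.439
endloop
endfacet
facet normal -0.509 0.571 -0.644
outer loop
vertex -2.832 3.356 2.439
vertex -0.933 4.688 2.118
vertex -1.597 3.294 1.407
endloop
endfacet
facet normal -0.390 -0.820 -0.418
outer loop
vertex -1.597 3.294 1.407
vertex -2.007 2.432 3.482
vertex -2.832 3.356 2.439
endloop
endfacet
facet normal 0.391 0.820 0.418
outer loop
vertex -2.168 4.751 3.149
vertex -0.108 3.764 3.161
vertex -0.933 4.688 2.118
endloop
endfacet
facet normal -0.767 0.039 0.640
outer loop
vertex -1.343 3.826 4.193
vertex -2.168 4.751 3.149
vertex -2.007 2.432 3.482
endloop
endfacet
facet normal 0.391 0.820 0.418
outer loop
vertex -1.343 3.826 4.193
vertex -0.108 3.764 3.161
vertex -2.168 4.751 3.149
endloop
endfacet
facet normal 0.767 -0.038 -0.641
outer loop
vertex -0.933 4.688 2.118
vertex -0.108 3.764 3.161
vertex -1.597 3.294 1.407
endloop
endfacet
facet normal -0.391 -0.820 -0.418
outer loop
vertex -0.772 2.369 2.451
vertex -2.007 2.432 3.482
vertex -1.597 3.294 1.407
endloop
endfacet
facet normal 0.767 -0.039 -0.641
outer loop
vertex -1.597 3.294 1.407
vertex -0.108 3.764 3.161
vertex -0.772 2.369 2.451
endloop
endfacet
facet normal 0.509 -0.571 0.644
outer loop
vertex -0.772 2.369 2.451
vertex -1.343 3.826 4.193
vertex -2.007 2.432 3.482
endloop
endfacet
facet normal 0.510 -0.570 0.644
outer loop
vertex -0.108 3.764 3.161
vertex -1.343 3.826 4.193
vertex -0.772 2.369 2.451
endloop
endfacet

endsolid


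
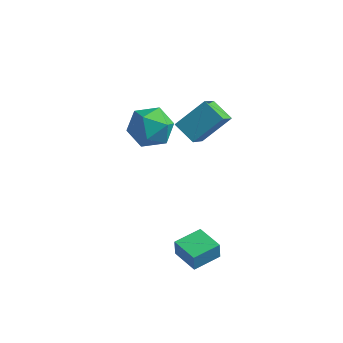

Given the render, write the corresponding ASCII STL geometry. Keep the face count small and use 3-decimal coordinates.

solid 
facet normal -0.850 0.282 0.445
outer loop
vertex 1.861 3.594 2.14
vertex 1.668 5.088 0.825
vertex 0.867 2.438 0.974
endloop
endfacet
facet normal 0.097 -0.747 0.658
outer loop
vertex 1.972 2.072 0.395
vertex 1.861 3.594 2.14
vertex 0.867 2.438 0.974
endloop
endfacet
facet normal -0.850 0.282 0.445
outer loop
vertex 0.867 2.438 0.974
vertex 1.668 5.088 0.825
vertex 0.674 3.932 -0.342
endloop
endfacet
facet normal -0.518 -0.602 -0.608
outer loop
vertex 0.674 3.932 -0.342
vertex 1.972 2.072 0.395
vertex 0.867 2.438 0.974
endloop
endfacet
facet normal 0.518 0.602 0.608
outer loop
vertex 1.861 3.594 2.14
vertex 2.773 4.722 0.246
vertex 1.668 5.088 0.825
endloop
endfacet
facet normal 0.097 -0.747 0.658
outer loop
vertex 2.966 3.228 1.562
vertex 1.861 3.594 2.14
vertex 1.972 2.072 0.395
endloop
endfacet
facet normal 0.517 0.602 0.608
outer loop
vertex 2.966 3.228 1.562
vertex 2.773 4.722 0.246
vertex 1.861 3.594 2.14
endloop
endfacet
facet normal -0.097 0.747 -0.657
outer loop
vertex 1.668 5.088 0.825
vertex 2.773 4.722 0.246
vertex 0.674 3.932 -0.342
endloop
endfacet
facet normal -0.517 -0.602 -0.608
outer loop
vertex 1.779 3.566 -0.92
vertex 1.972 2.072 0.395
vertex 0.674 3.932 -0.342
endloop
endfacet
facet normal -0.097 0.747 -0.658
outer loop
vertex 0.674 3.932 -0.342
vertex 2.773 4.722 0.246
vertex 1.779 3.566 -0.92
endloop
endfacet
facet normal 0.850 -0.282 -0.445
outer loop
vertex 1.779 3.566 -0.92
vertex 2.966 3.228 1.562
vertex 1.972 2.072 0.395
endloop
endfacet
facet normal 0.850 -0.282 -0.445
outer loop
vertex 2.773 4.722 0.246
vertex 2.966 3.228 1.562
vertex 1.779 3.566 -0.92
endloop
endfacet
facet normal -0.435 0.773 0.462
outer loop
vertex -1.261 4.588 -0.992
vertex -1.893 3.788 -0.249
vertex -0.76 4.215 0.104
endloop
endfacet
facet normal 0.214 0.950 0.225
outer loop
vertex -1.261 4.588 -0.992
vertex -0.76 4.215 0.104
vertex -0.036 4.296 -0.926
endloop
endfacet
facet normal 0.228 0.847 -0.480
outer loop
vertex -1.261 4.588 -0.992
vertex -0.036 4.296 -0.926
vertex -0.722 3.919 -1.916
endloop
endfacet
facet normal -0.414 0.606 -0.680
outer loop
vertex -1.261 4.588 -0.992
vertex -0.722 3.919 -1.916
vertex -1.87 3.605 -1.497
endloop
endfacet
facet normal -0.823 0.560 -0.097
outer loop
vertex -1.261 4.588 -0.992
vertex -1.87 3.605 -1.497
vertex -1.893 3.788 -0.249
endloop
endfacet
facet normal 0.687 0.505 0.523
outer loop
vertex -0.036 4.296 -0.926
vertex -0.76 4.215 0.104
vertex 0.09 3.315 -0.143
endloop
endfacet
facet normal -0.364 0.218 0.906
outer loop
vertex -0.76 4.215 0.104
vertex -1.893 3.788 -0.249
vertex -1.058 3.001 0.276
endloop
endfacet
facet normal -0.992 -0.127 0.000
outer loop
vertex -1.893 3.788 -0.249
vertex -1.87 3.605 -1.497
vertex -1.744 2.624 -0.714
endloop
endfacet
facet normal -0.330 -0.053 -0.943
outer loop
vertex -1.87 3.605 -1.497
vertex -0.722 3.919 -1.916
vertex -1.02 2.705 -1.744
endloop
endfacet
facet normal 0.708 0.338 -0.620
outer loop
vertex -0.722 3.919 -1.916
vertex -0.036 4.296 -0.926
vertex 0.113 3.132 -1.391
endloop
endfacet
facet normal 0.414 -0.606 0.680
outer loop
vertex -0.519 2.332 -0.648
vertex 0.09 3.315 -0.143
vertex -1.058 3.001 0.276
endloop
endfacet
facet normal -0.228 -0.847 0.480
outer loop
vertex -0.519 2.332 -0.648
vertex -1.058 3.001 0.276
vertex -1.744 2.624 -0.714
endloop
endfacet
facet normal -0.214 -0.950 -0.225
outer loop
vertex -0.519 2.332 -0.648
vertex -1.744 2.624 -0.714
vertex -1.02 2.705 -1.744
endloop
endfacet
facet normal 0.435 -0.773 -0.462
outer loop
vertex -0.519 2.332 -0.648
vertex -1.02 2.705 -1.744
vertex 0.113 3.132 -1.391
endloop
endfacet
facet normal 0.823 -0.560 0.097
outer loop
vertex -0.519 2.332 -0.648
vertex 0.113 3.132 -1.391
vertex 0.09 3.315 -0.143
endloop
endfacet
facet normal 0.330 0.053 0.943
outer loop
vertex -1.058 3.001 0.276
vertex 0.09 3.315 -0.143
vertex -0.76 4.215 0.104
endloop
endfacet
facet normal -0.708 -0.338 0.620
outer loop
vertex -1.744 2.624 -0.714
vertex -1.058 3.001 0.276
vertex -1.893 3.788 -0.249
endloop
endfacet
facet normal -0.687 -0.505 -0.523
outer loop
vertex -1.02 2.705 -1.744
vertex -1.744 2.624 -0.714
vertex -1.87 3.605 -1.497
endloop
endfacet
facet normal 0.364 -0.218 -0.906
outer loop
vertex 0.113 3.132 -1.391
vertex -1.02 2.705 -1.744
vertex -0.722 3.919 -1.916
endloop
endfacet
facet normal 0.992 0.127 -0.000
outer loop
vertex 0.09 3.315 -0.143
vertex 0.113 3.132 -1.391
vertex -0.036 4.296 -0.926
endloop
endfacet
facet normal -0.878 0.478 -0.020
outer loop
vertex 2.922 -1.991 -3.073
vertex 3.623 -0.7 -3.025
vertex 2.952 -1.973 -3.983
endloop
endfacet
facet normal -0.476 -0.879 -0.033
outer loop
vertex 4.217 -2.66 -3.955
vertex 2.922 -1.991 -3.073
vertex 2.952 -1.973 -3.983
endloop
endfacet
facet normal -0.878 0.477 -0.019
outer loop
vertex 2.952 -1.973 -3.983
vertex 3.623 -0.7 -3.025
vertex 3.653 -0.681 -3.934
endloop
endfacet
facet normal 0.033 0.020 -0.999
outer loop
vertex 3.653 -0.681 -3.934
vertex 4.217 -2.66 -3.955
vertex 2.952 -1.973 -3.983
endloop
endfacet
facet normal -0.033 -0.019 0.999
outer loop
vertex 2.922 -1.991 -3.073
vertex 4.888 -1.387 -2.997
vertex 3.623 -0.7 -3.025
endloop
endfacet
facet normal -0.477 -0.878 -0.034
outer loop
vertex 4.187 -2.679 -3.046
vertex 2.922 -1.991 -3.073
vertex 4.217 -2.66 -3.955
endloop
endfacet
facet normal -0.032 -0.020 0.999
outer loop
vertex 4.187 -2.679 -3.046
vertex 4.888 -1.387 -2.997
vertex 2.922 -1.991 -3.073
endloop
endfacet
facet normal 0.476 0.879 0.034
outer loop
vertex 3.623 -0.7 -3.025
vertex 4.888 -1.387 -2.997
vertex 3.653 -0.681 -3.934
endloop
endfacet
facet normal 0.032 0.020 -0.999
outer loop
vertex 4.918 -1.369 -3.907
vertex 4.217 -2.66 -3.955
vertex 3.653 -0.681 -3.934
endloop
endfacet
facet normal 0.477 0.878 0.033
outer loop
vertex 3.653 -0.681 -3.934
vertex 4.888 -1.387 -2.997
vertex 4.918 -1.369 -3.907
endloop
endfacet
facet normal 0.878 -0.478 0.019
outer loop
vertex 4.918 -1.369 -3.907
vertex 4.187 -2.679 -3.046
vertex 4.217 -2.66 -3.955
endloop
endfacet
facet normal 0.878 -0.477 0.020
outer loop
vertex 4.888 -1.387 -2.997
vertex 4.187 -2.679 -3.046
vertex 4.918 -1.369 -3.907
endloop
endfacet

endsolid


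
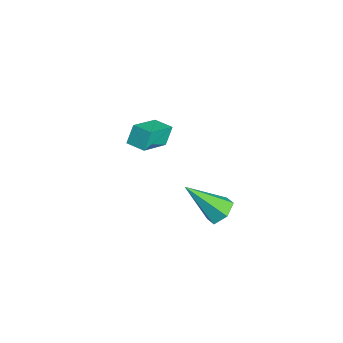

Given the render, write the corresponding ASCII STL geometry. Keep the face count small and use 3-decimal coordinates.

solid 
facet normal -0.335 0.423 0.842
outer loop
vertex -2.63 -4.332 2.403
vertex -1.985 -3.825 2.405
vertex -3.533 -3.178 1.464
endloop
endfacet
facet normal -0.787 -0.617 -0.002
outer loop
vertex -3.235 -3.555 0.715
vertex -2.63 -4.332 2.403
vertex -3.533 -3.178 1.464
endloop
endfacet
facet normal -0.335 0.423 0.842
outer loop
vertex -3.533 -3.178 1.464
vertex -1.985 -3.825 2.405
vertex -2.888 -2.672 1.466
endloop
endfacet
facet normal -0.518 0.663 -0.540
outer loop
vertex -2.888 -2.672 1.466
vertex -3.235 -3.555 0.715
vertex -3.533 -3.178 1.464
endloop
endfacet
facet normal 0.519 -0.663 0.540
outer loop
vertex -2.63 -4.332 2.403
vertex -1.687 -4.202 1.656
vertex -1.985 -3.825 2.405
endloop
endfacet
facet normal -0.786 -0.618 -0.003
outer loop
vertex -2.332 -4.708 1.654
vertex -2.63 -4.332 2.403
vertex -3.235 -3.555 0.715
endloop
endfacet
facet normal 0.519 -0.663 0.539
outer loop
vertex -2.332 -4.708 1.654
vertex -1.687 -4.202 1.656
vertex -2.63 -4.332 2.403
endloop
endfacet
facet normal 0.786 0.618 0.002
outer loop
vertex -1.985 -3.825 2.405
vertex -1.687 -4.202 1.656
vertex -2.888 -2.672 1.466
endloop
endfacet
facet normal -0.519 0.663 -0.539
outer loop
vertex -2.59 -3.048 0.717
vertex -3.235 -3.555 0.715
vertex -2.888 -2.672 1.466
endloop
endfacet
facet normal 0.786 0.618 0.003
outer loop
vertex -2.888 -2.672 1.466
vertex -1.687 -4.202 1.656
vertex -2.59 -3.048 0.717
endloop
endfacet
facet normal 0.335 -0.423 -0.842
outer loop
vertex -2.59 -3.048 0.717
vertex -2.332 -4.708 1.654
vertex -3.235 -3.555 0.715
endloop
endfacet
facet normal 0.335 -0.423 -0.842
outer loop
vertex -1.687 -4.202 1.656
vertex -2.332 -4.708 1.654
vertex -2.59 -3.048 0.717
endloop
endfacet
facet normal 0.299 0.630 -0.716
outer loop
vertex 2.813 -2.404 1.582
vertex 2.215 -2.458 1.285
vertex 2.318 -1.983 1.746
endloop
endfacet
facet normal 0.492 0.254 0.833
outer loop
vertex 2.813 -2.404 1.582
vertex 2.318 -1.983 1.746
vertex 1.645 -3.662 2.655
endloop
endfacet
facet normal 0.299 0.630 -0.716
outer loop
vertex 2.318 -1.983 1.746
vertex 2.215 -2.458 1.285
vertex 1.72 -2.037 1.449
endloop
endfacet
facet normal -0.409 0.556 0.723
outer loop
vertex 2.318 -1.983 1.746
vertex 1.72 -2.037 1.449
vertex 1.645 -3.662 2.655
endloop
endfacet
facet normal 0.298 0.630 -0.717
outer loop
vertex 1.72 -2.037 1.449
vertex 2.215 -2.458 1.285
vertex 1.617 -2.513 0.988
endloop
endfacet
facet normal -0.988 0.119 0.098
outer loop
vertex 1.72 -2.037 1.449
vertex 1.617 -2.513 0.988
vertex 1.645 -3.662 2.655
endloop
endfacet
facet normal 0.299 0.629 -0.718
outer loop
vertex 1.617 -2.513 0.988
vertex 2.215 -2.458 1.285
vertex 2.112 -2.934 0.825
endloop
endfacet
facet normal -0.665 -0.620 -0.416
outer loop
vertex 1.617 -2.513 0.988
vertex 2.112 -2.934 0.825
vertex 1.645 -3.662 2.655
endloop
endfacet
facet normal 0.297 0.629 -0.718
outer loop
vertex 2.112 -2.934 0.825
vertex 2.215 -2.458 1.285
vertex 2.71 -2.879 1.121
endloop
endfacet
facet normal 0.236 -0.922 -0.306
outer loop
vertex 2.112 -2.934 0.825
vertex 2.71 -2.879 1.121
vertex 1.645 -3.662 2.655
endloop
endfacet
facet normal 0.299 0.630 -0.716
outer loop
vertex 2.71 -2.879 1.121
vertex 2.215 -2.458 1.285
vertex 2.813 -2.404 1.582
endloop
endfacet
facet normal 0.815 -0.485 0.318
outer loop
vertex 2.71 -2.879 1.121
vertex 2.813 -2.404 1.582
vertex 1.645 -3.662 2.655
endloop
endfacet

endsolid


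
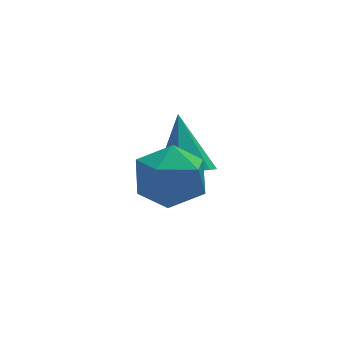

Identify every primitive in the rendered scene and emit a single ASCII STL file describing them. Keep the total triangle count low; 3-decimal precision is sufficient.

solid 
facet normal -0.060 -0.600 -0.797
outer loop
vertex 1.443 2.39 1.427
vertex 0.475 2.393 1.497
vertex 0.925 3.063 0.959
endloop
endfacet
facet normal 0.809 0.586 -0.052
outer loop
vertex 1.443 2.39 1.427
vertex 0.925 3.063 0.959
vertex 0.605 3.707 3.243
endloop
endfacet
facet normal -0.059 -0.601 -0.797
outer loop
vertex 0.925 3.063 0.959
vertex 0.475 2.393 1.497
vertex -0.043 3.066 1.028
endloop
endfacet
facet normal -0.017 0.962 -0.273
outer loop
vertex 0.925 3.063 0.959
vertex -0.043 3.066 1.028
vertex 0.605 3.707 3.243
endloop
endfacet
facet normal -0.059 -0.601 -0.797
outer loop
vertex -0.043 3.066 1.028
vertex 0.475 2.393 1.497
vertex -0.492 2.396 1.566
endloop
endfacet
facet normal -0.804 0.591 0.064
outer loop
vertex -0.043 3.066 1.028
vertex -0.492 2.396 1.566
vertex 0.605 3.707 3.243
endloop
endfacet
facet normal -0.059 -0.600 -0.798
outer loop
vertex -0.492 2.396 1.566
vertex 0.475 2.393 1.497
vertex 0.026 1.722 2.035
endloop
endfacet
facet normal -0.767 -0.156 0.623
outer loop
vertex -0.492 2.396 1.566
vertex 0.026 1.722 2.035
vertex 0.605 3.707 3.243
endloop
endfacet
facet normal -0.060 -0.600 -0.798
outer loop
vertex 0.026 1.722 2.035
vertex 0.475 2.393 1.497
vertex 0.993 1.719 1.965
endloop
endfacet
facet normal 0.060 -0.532 0.845
outer loop
vertex 0.026 1.722 2.035
vertex 0.993 1.719 1.965
vertex 0.605 3.707 3.243
endloop
endfacet
facet normal -0.060 -0.600 -0.798
outer loop
vertex 0.993 1.719 1.965
vertex 0.475 2.393 1.497
vertex 1.443 2.39 1.427
endloop
endfacet
facet normal 0.847 -0.161 0.507
outer loop
vertex 0.993 1.719 1.965
vertex 1.443 2.39 1.427
vertex 0.605 3.707 3.243
endloop
endfacet
facet normal -0.182 0.747 0.639
outer loop
vertex -0.616 1.025 3.515
vertex -1.65 0.478 3.86
vertex -0.607 0.233 4.443
endloop
endfacet
facet normal 0.520 0.652 0.552
outer loop
vertex -0.616 1.025 3.515
vertex -0.607 0.233 4.443
vertex 0.291 0.215 3.618
endloop
endfacet
facet normal 0.668 0.730 -0.142
outer loop
vertex -0.616 1.025 3.515
vertex 0.291 0.215 3.618
vertex -0.197 0.449 2.525
endloop
endfacet
facet normal 0.059 0.873 -0.483
outer loop
vertex -0.616 1.025 3.515
vertex -0.197 0.449 2.525
vertex -1.397 0.612 2.674
endloop
endfacet
facet normal -0.468 0.884 0.000
outer loop
vertex -0.616 1.025 3.515
vertex -1.397 0.612 2.674
vertex -1.65 0.478 3.86
endloop
endfacet
facet normal 0.676 -0.019 0.736
outer loop
vertex 0.291 0.215 3.618
vertex -0.607 0.233 4.443
vertex -0.183 -0.832 4.026
endloop
endfacet
facet normal -0.459 0.134 0.878
outer loop
vertex -0.607 0.233 4.443
vertex -1.65 0.478 3.86
vertex -1.383 -0.669 4.175
endloop
endfacet
facet normal -0.921 0.356 -0.156
outer loop
vertex -1.65 0.478 3.86
vertex -1.397 0.612 2.674
vertex -1.871 -0.435 3.082
endloop
endfacet
facet normal -0.070 0.339 -0.938
outer loop
vertex -1.397 0.612 2.674
vertex -0.197 0.449 2.525
vertex -0.973 -0.453 2.257
endloop
endfacet
facet normal 0.916 0.107 -0.386
outer loop
vertex -0.197 0.449 2.525
vertex 0.291 0.215 3.618
vertex 0.07 -0.698 2.84
endloop
endfacet
facet normal -0.059 -0.873 0.483
outer loop
vertex -0.964 -1.245 3.185
vertex -0.183 -0.832 4.026
vertex -1.383 -0.669 4.175
endloop
endfacet
facet normal -0.668 -0.730 0.142
outer loop
vertex -0.964 -1.245 3.185
vertex -1.383 -0.669 4.175
vertex -1.871 -0.435 3.082
endloop
endfacet
facet normal -0.520 -0.652 -0.552
outer loop
vertex -0.964 -1.245 3.185
vertex -1.871 -0.435 3.082
vertex -0.973 -0.453 2.257
endloop
endfacet
facet normal 0.182 -0.747 -0.639
outer loop
vertex -0.964 -1.245 3.185
vertex -0.973 -0.453 2.257
vertex 0.07 -0.698 2.84
endloop
endfacet
facet normal 0.468 -0.884 -0.000
outer loop
vertex -0.964 -1.245 3.185
vertex 0.07 -0.698 2.84
vertex -0.183 -0.832 4.026
endloop
endfacet
facet normal 0.070 -0.339 0.938
outer loop
vertex -1.383 -0.669 4.175
vertex -0.183 -0.832 4.026
vertex -0.607 0.233 4.443
endloop
endfacet
facet normal -0.916 -0.107 0.386
outer loop
vertex -1.871 -0.435 3.082
vertex -1.383 -0.669 4.175
vertex -1.65 0.478 3.86
endloop
endfacet
facet normal -0.676 0.019 -0.736
outer loop
vertex -0.973 -0.453 2.257
vertex -1.871 -0.435 3.082
vertex -1.397 0.612 2.674
endloop
endfacet
facet normal 0.459 -0.134 -0.878
outer loop
vertex 0.07 -0.698 2.84
vertex -0.973 -0.453 2.257
vertex -0.197 0.449 2.525
endloop
endfacet
facet normal 0.921 -0.356 0.156
outer loop
vertex -0.183 -0.832 4.026
vertex 0.07 -0.698 2.84
vertex 0.291 0.215 3.618
endloop
endfacet

endsolid


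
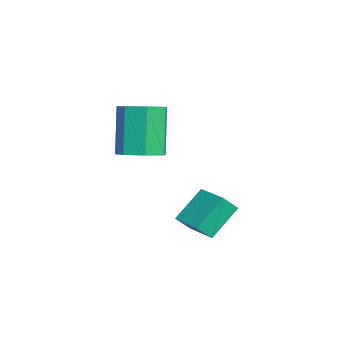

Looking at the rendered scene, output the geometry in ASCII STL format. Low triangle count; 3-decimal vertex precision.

solid 
facet normal 0.410 -0.047 -0.911
outer loop
vertex 1.212 -2.328 2.9
vertex 0.625 -1.672 2.602
vertex 1.469 -1.567 2.976
endloop
endfacet
facet normal 0.855 -0.329 0.402
outer loop
vertex 1.212 -2.328 2.9
vertex 1.469 -1.567 2.976
vertex 0.323 -2.224 4.877
endloop
endfacet
facet normal 0.855 -0.329 0.402
outer loop
vertex 0.323 -2.224 4.877
vertex 1.469 -1.567 2.976
vertex 0.58 -1.463 4.953
endloop
endfacet
facet normal -0.410 0.048 0.911
outer loop
vertex 0.323 -2.224 4.877
vertex 0.58 -1.463 4.953
vertex -0.265 -1.568 4.578
endloop
endfacet
facet normal 0.410 -0.048 -0.911
outer loop
vertex 1.469 -1.567 2.976
vertex 0.625 -1.672 2.602
vertex 1.091 -0.885 2.77
endloop
endfacet
facet normal 0.783 0.532 0.324
outer loop
vertex 1.469 -1.567 2.976
vertex 1.091 -0.885 2.77
vertex 0.58 -1.463 4.953
endloop
endfacet
facet normal 0.783 0.532 0.324
outer loop
vertex 0.58 -1.463 4.953
vertex 1.091 -0.885 2.77
vertex 0.202 -0.781 4.747
endloop
endfacet
facet normal -0.410 0.048 0.911
outer loop
vertex 0.58 -1.463 4.953
vertex 0.202 -0.781 4.747
vertex -0.265 -1.568 4.578
endloop
endfacet
facet normal 0.410 -0.048 -0.911
outer loop
vertex 1.091 -0.885 2.77
vertex 0.625 -1.672 2.602
vertex 0.361 -0.795 2.437
endloop
endfacet
facet normal 0.121 0.993 0.002
outer loop
vertex 1.091 -0.885 2.77
vertex 0.361 -0.795 2.437
vertex 0.202 -0.781 4.747
endloop
endfacet
facet normal 0.121 0.993 0.002
outer loop
vertex 0.202 -0.781 4.747
vertex 0.361 -0.795 2.437
vertex -0.528 -0.691 4.414
endloop
endfacet
facet normal -0.410 0.047 0.911
outer loop
vertex 0.202 -0.781 4.747
vertex -0.528 -0.691 4.414
vertex -0.265 -1.568 4.578
endloop
endfacet
facet normal 0.410 -0.048 -0.911
outer loop
vertex 0.361 -0.795 2.437
vertex 0.625 -1.672 2.602
vertex -0.17 -1.366 2.228
endloop
endfacet
facet normal -0.632 0.705 -0.321
outer loop
vertex 0.361 -0.795 2.437
vertex -0.17 -1.366 2.228
vertex -0.528 -0.691 4.414
endloop
endfacet
facet normal -0.632 0.705 -0.321
outer loop
vertex -0.528 -0.691 4.414
vertex -0.17 -1.366 2.228
vertex -1.059 -1.262 4.205
endloop
endfacet
facet normal -0.410 0.048 0.911
outer loop
vertex -0.528 -0.691 4.414
vertex -1.059 -1.262 4.205
vertex -0.265 -1.568 4.578
endloop
endfacet
facet normal 0.410 -0.048 -0.911
outer loop
vertex -0.17 -1.366 2.228
vertex 0.625 -1.672 2.602
vertex -0.103 -2.167 2.3
endloop
endfacet
facet normal -0.908 -0.112 -0.403
outer loop
vertex -0.17 -1.366 2.228
vertex -0.103 -2.167 2.3
vertex -1.059 -1.262 4.205
endloop
endfacet
facet normal -0.908 -0.112 -0.403
outer loop
vertex -1.059 -1.262 4.205
vertex -0.103 -2.167 2.3
vertex -0.992 -2.063 4.277
endloop
endfacet
facet normal -0.410 0.048 0.911
outer loop
vertex -1.059 -1.262 4.205
vertex -0.992 -2.063 4.277
vertex -0.265 -1.568 4.578
endloop
endfacet
facet normal 0.411 -0.048 -0.911
outer loop
vertex -0.103 -2.167 2.3
vertex 0.625 -1.672 2.602
vertex 0.512 -2.595 2.6
endloop
endfacet
facet normal -0.501 -0.846 -0.181
outer loop
vertex -0.103 -2.167 2.3
vertex 0.512 -2.595 2.6
vertex -0.992 -2.063 4.277
endloop
endfacet
facet normal -0.501 -0.846 -0.181
outer loop
vertex -0.992 -2.063 4.277
vertex 0.512 -2.595 2.6
vertex -0.377 -2.491 4.576
endloop
endfacet
facet normal -0.410 0.048 0.911
outer loop
vertex -0.992 -2.063 4.277
vertex -0.377 -2.491 4.576
vertex -0.265 -1.568 4.578
endloop
endfacet
facet normal 0.409 -0.048 -0.911
outer loop
vertex 0.512 -2.595 2.6
vertex 0.625 -1.672 2.602
vertex 1.212 -2.328 2.9
endloop
endfacet
facet normal 0.284 -0.942 0.177
outer loop
vertex 0.512 -2.595 2.6
vertex 1.212 -2.328 2.9
vertex -0.377 -2.491 4.576
endloop
endfacet
facet normal 0.283 -0.943 0.177
outer loop
vertex -0.377 -2.491 4.576
vertex 1.212 -2.328 2.9
vertex 0.323 -2.224 4.877
endloop
endfacet
facet normal -0.410 0.048 0.911
outer loop
vertex -0.377 -2.491 4.576
vertex 0.323 -2.224 4.877
vertex -0.265 -1.568 4.578
endloop
endfacet
facet normal -0.858 -0.503 -0.103
outer loop
vertex 0.618 0.46 0.765
vertex 0.365 1.03 0.088
vertex 1.325 -0.523 -0.326
endloop
endfacet
facet normal 0.274 -0.619 0.736
outer loop
vertex 2.475 0.15 -0.188
vertex 0.618 0.46 0.765
vertex 1.325 -0.523 -0.326
endloop
endfacet
facet normal -0.858 -0.503 -0.102
outer loop
vertex 1.325 -0.523 -0.326
vertex 0.365 1.03 0.088
vertex 1.072 0.046 -1.003
endloop
endfacet
facet normal 0.433 -0.604 -0.669
outer loop
vertex 1.072 0.046 -1.003
vertex 2.475 0.15 -0.188
vertex 1.325 -0.523 -0.326
endloop
endfacet
facet normal -0.433 0.603 0.670
outer loop
vertex 0.618 0.46 0.765
vertex 1.515 1.703 0.226
vertex 0.365 1.03 0.088
endloop
endfacet
facet normal 0.274 -0.619 0.736
outer loop
vertex 1.768 1.134 0.903
vertex 0.618 0.46 0.765
vertex 2.475 0.15 -0.188
endloop
endfacet
facet normal -0.434 0.603 0.669
outer loop
vertex 1.768 1.134 0.903
vertex 1.515 1.703 0.226
vertex 0.618 0.46 0.765
endloop
endfacet
facet normal -0.274 0.619 -0.736
outer loop
vertex 0.365 1.03 0.088
vertex 1.515 1.703 0.226
vertex 1.072 0.046 -1.003
endloop
endfacet
facet normal 0.434 -0.603 -0.670
outer loop
vertex 2.222 0.72 -0.865
vertex 2.475 0.15 -0.188
vertex 1.072 0.046 -1.003
endloop
endfacet
facet normal -0.275 0.619 -0.736
outer loop
vertex 1.072 0.046 -1.003
vertex 1.515 1.703 0.226
vertex 2.222 0.72 -0.865
endloop
endfacet
facet normal 0.858 0.503 0.103
outer loop
vertex 2.222 0.72 -0.865
vertex 1.768 1.134 0.903
vertex 2.475 0.15 -0.188
endloop
endfacet
facet normal 0.858 0.503 0.102
outer loop
vertex 1.515 1.703 0.226
vertex 1.768 1.134 0.903
vertex 2.222 0.72 -0.865
endloop
endfacet

endsolid


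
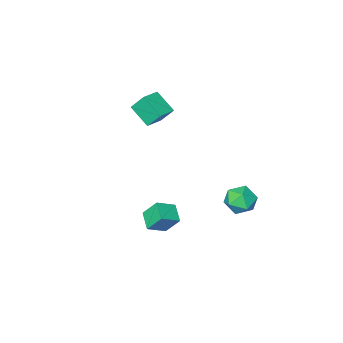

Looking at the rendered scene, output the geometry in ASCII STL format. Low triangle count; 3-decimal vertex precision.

solid 
facet normal -0.432 0.349 0.832
outer loop
vertex -4.359 3.907 -0.495
vertex -4.185 2.986 -0.018
vertex -3.465 3.75 0.035
endloop
endfacet
facet normal -0.121 0.877 0.464
outer loop
vertex -4.359 3.907 -0.495
vertex -3.465 3.75 0.035
vertex -3.446 4.244 -0.893
endloop
endfacet
facet normal -0.411 0.892 -0.187
outer loop
vertex -4.359 3.907 -0.495
vertex -3.446 4.244 -0.893
vertex -4.155 3.786 -1.519
endloop
endfacet
facet normal -0.900 0.374 -0.223
outer loop
vertex -4.359 3.907 -0.495
vertex -4.155 3.786 -1.519
vertex -4.612 3.008 -0.979
endloop
endfacet
facet normal -0.913 0.038 0.406
outer loop
vertex -4.359 3.907 -0.495
vertex -4.612 3.008 -0.979
vertex -4.185 2.986 -0.018
endloop
endfacet
facet normal 0.571 0.720 0.395
outer loop
vertex -3.446 4.244 -0.893
vertex -3.465 3.75 0.035
vertex -2.708 3.532 -0.661
endloop
endfacet
facet normal 0.069 -0.134 0.989
outer loop
vertex -3.465 3.75 0.035
vertex -4.185 2.986 -0.018
vertex -3.165 2.754 -0.121
endloop
endfacet
facet normal -0.709 -0.637 0.301
outer loop
vertex -4.185 2.986 -0.018
vertex -4.612 3.008 -0.979
vertex -3.874 2.296 -0.747
endloop
endfacet
facet normal -0.688 -0.095 -0.719
outer loop
vertex -4.612 3.008 -0.979
vertex -4.155 3.786 -1.519
vertex -3.855 2.79 -1.675
endloop
endfacet
facet normal 0.103 0.744 -0.660
outer loop
vertex -4.155 3.786 -1.519
vertex -3.446 4.244 -0.893
vertex -3.135 3.554 -1.622
endloop
endfacet
facet normal 0.900 -0.374 0.223
outer loop
vertex -2.961 2.633 -1.145
vertex -2.708 3.532 -0.661
vertex -3.165 2.754 -0.121
endloop
endfacet
facet normal 0.411 -0.892 0.187
outer loop
vertex -2.961 2.633 -1.145
vertex -3.165 2.754 -0.121
vertex -3.874 2.296 -0.747
endloop
endfacet
facet normal 0.121 -0.877 -0.464
outer loop
vertex -2.961 2.633 -1.145
vertex -3.874 2.296 -0.747
vertex -3.855 2.79 -1.675
endloop
endfacet
facet normal 0.432 -0.349 -0.832
outer loop
vertex -2.961 2.633 -1.145
vertex -3.855 2.79 -1.675
vertex -3.135 3.554 -1.622
endloop
endfacet
facet normal 0.913 -0.038 -0.406
outer loop
vertex -2.961 2.633 -1.145
vertex -3.135 3.554 -1.622
vertex -2.708 3.532 -0.661
endloop
endfacet
facet normal 0.688 0.095 0.719
outer loop
vertex -3.165 2.754 -0.121
vertex -2.708 3.532 -0.661
vertex -3.465 3.75 0.035
endloop
endfacet
facet normal -0.103 -0.744 0.660
outer loop
vertex -3.874 2.296 -0.747
vertex -3.165 2.754 -0.121
vertex -4.185 2.986 -0.018
endloop
endfacet
facet normal -0.571 -0.720 -0.395
outer loop
vertex -3.855 2.79 -1.675
vertex -3.874 2.296 -0.747
vertex -4.612 3.008 -0.979
endloop
endfacet
facet normal -0.069 0.134 -0.989
outer loop
vertex -3.135 3.554 -1.622
vertex -3.855 2.79 -1.675
vertex -4.155 3.786 -1.519
endloop
endfacet
facet normal 0.709 0.637 -0.301
outer loop
vertex -2.708 3.532 -0.661
vertex -3.135 3.554 -1.622
vertex -3.446 4.244 -0.893
endloop
endfacet
facet normal -0.887 0.096 -0.451
outer loop
vertex -0.974 0.756 -1.802
vertex -0.603 1.84 -2.302
vertex -0.473 0.062 -2.935
endloop
endfacet
facet normal -0.296 -0.867 0.400
outer loop
vertex 0.663 -0.06 -2.358
vertex -0.974 0.756 -1.802
vertex -0.473 0.062 -2.935
endloop
endfacet
facet normal -0.887 0.096 -0.451
outer loop
vertex -0.473 0.062 -2.935
vertex -0.603 1.84 -2.302
vertex -0.102 1.146 -3.435
endloop
endfacet
facet normal 0.353 -0.489 -0.798
outer loop
vertex -0.102 1.146 -3.435
vertex 0.663 -0.06 -2.358
vertex -0.473 0.062 -2.935
endloop
endfacet
facet normal -0.353 0.489 0.798
outer loop
vertex -0.974 0.756 -1.802
vertex 0.533 1.718 -1.725
vertex -0.603 1.84 -2.302
endloop
endfacet
facet normal -0.296 -0.867 0.400
outer loop
vertex 0.162 0.634 -1.225
vertex -0.974 0.756 -1.802
vertex 0.663 -0.06 -2.358
endloop
endfacet
facet normal -0.353 0.489 0.798
outer loop
vertex 0.162 0.634 -1.225
vertex 0.533 1.718 -1.725
vertex -0.974 0.756 -1.802
endloop
endfacet
facet normal 0.296 0.867 -0.400
outer loop
vertex -0.603 1.84 -2.302
vertex 0.533 1.718 -1.725
vertex -0.102 1.146 -3.435
endloop
endfacet
facet normal 0.353 -0.489 -0.798
outer loop
vertex 1.034 1.024 -2.858
vertex 0.663 -0.06 -2.358
vertex -0.102 1.146 -3.435
endloop
endfacet
facet normal 0.296 0.867 -0.400
outer loop
vertex -0.102 1.146 -3.435
vertex 0.533 1.718 -1.725
vertex 1.034 1.024 -2.858
endloop
endfacet
facet normal 0.887 -0.096 0.451
outer loop
vertex 1.034 1.024 -2.858
vertex 0.162 0.634 -1.225
vertex 0.663 -0.06 -2.358
endloop
endfacet
facet normal 0.887 -0.096 0.451
outer loop
vertex 0.533 1.718 -1.725
vertex 0.162 0.634 -1.225
vertex 1.034 1.024 -2.858
endloop
endfacet
facet normal -0.331 0.506 0.796
outer loop
vertex -3.025 -4.486 3.916
vertex -1.851 -4.05 4.127
vertex -3.339 -3.182 2.956
endloop
endfacet
facet normal -0.924 -0.344 -0.165
outer loop
vertex -2.889 -3.87 1.873
vertex -3.025 -4.486 3.916
vertex -3.339 -3.182 2.956
endloop
endfacet
facet normal -0.331 0.507 0.796
outer loop
vertex -3.339 -3.182 2.956
vertex -1.851 -4.05 4.127
vertex -2.165 -2.745 3.166
endloop
endfacet
facet normal -0.190 0.791 -0.582
outer loop
vertex -2.165 -2.745 3.166
vertex -2.889 -3.87 1.873
vertex -3.339 -3.182 2.956
endloop
endfacet
facet normal 0.189 -0.791 0.581
outer loop
vertex -3.025 -4.486 3.916
vertex -1.401 -4.738 3.044
vertex -1.851 -4.05 4.127
endloop
endfacet
facet normal -0.924 -0.344 -0.165
outer loop
vertex -2.575 -5.175 2.834
vertex -3.025 -4.486 3.916
vertex -2.889 -3.87 1.873
endloop
endfacet
facet normal 0.190 -0.790 0.582
outer loop
vertex -2.575 -5.175 2.834
vertex -1.401 -4.738 3.044
vertex -3.025 -4.486 3.916
endloop
endfacet
facet normal 0.924 0.344 0.165
outer loop
vertex -1.851 -4.05 4.127
vertex -1.401 -4.738 3.044
vertex -2.165 -2.745 3.166
endloop
endfacet
facet normal -0.189 0.791 -0.582
outer loop
vertex -1.715 -3.434 2.084
vertex -2.889 -3.87 1.873
vertex -2.165 -2.745 3.166
endloop
endfacet
facet normal 0.924 0.344 0.165
outer loop
vertex -2.165 -2.745 3.166
vertex -1.401 -4.738 3.044
vertex -1.715 -3.434 2.084
endloop
endfacet
facet normal 0.331 -0.507 -0.796
outer loop
vertex -1.715 -3.434 2.084
vertex -2.575 -5.175 2.834
vertex -2.889 -3.87 1.873
endloop
endfacet
facet normal 0.331 -0.506 -0.796
outer loop
vertex -1.401 -4.738 3.044
vertex -2.575 -5.175 2.834
vertex -1.715 -3.434 2.084
endloop
endfacet

endsolid
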